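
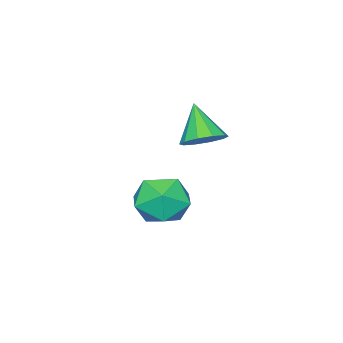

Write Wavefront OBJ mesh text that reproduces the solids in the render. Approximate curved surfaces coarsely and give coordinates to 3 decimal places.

v -2.909 1.877 -0.973
v -1.916 1.504 -1.554
v -3.404 0.016 -0.626
v -2.411 -0.357 -1.207
v -2.313 0.209 -0.142
v -2.007 1.359 -0.357
v -3.313 0.161 -1.823
v -3.007 1.311 -2.038
v -2.166 0.444 -2.079
v -1.547 0.473 -1.041
v -3.773 1.047 -1.139
v -3.154 1.076 -0.101
v -2.903 2.473 2.406
v -2.082 2.308 2.601
v -3.397 1.587 3.734
v -2.223 2.757 2.849
v -2.624 3.097 2.927
v -3.131 3.199 2.806
v -3.552 3.023 2.533
v -3.725 2.637 2.211
v -3.584 2.188 1.964
v -3.183 1.848 1.886
v -2.676 1.746 2.006
v -2.255 1.922 2.28
f 1 12 6
f 1 6 2
f 1 2 8
f 1 8 11
f 1 11 12
f 2 6 10
f 6 12 5
f 12 11 3
f 11 8 7
f 8 2 9
f 4 10 5
f 4 5 3
f 4 3 7
f 4 7 9
f 4 9 10
f 5 10 6
f 3 5 12
f 7 3 11
f 9 7 8
f 10 9 2
f 14 13 16
f 14 16 15
f 16 13 17
f 16 17 15
f 17 13 18
f 17 18 15
f 18 13 19
f 18 19 15
f 19 13 20
f 19 20 15
f 20 13 21
f 20 21 15
f 21 13 22
f 21 22 15
f 22 13 23
f 22 23 15
f 23 13 24
f 23 24 15
f 24 13 14
f 24 14 15



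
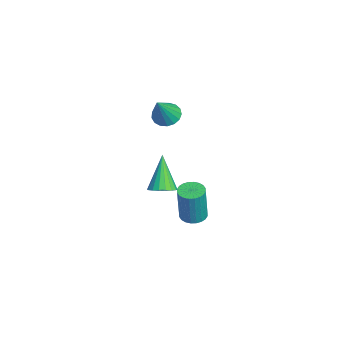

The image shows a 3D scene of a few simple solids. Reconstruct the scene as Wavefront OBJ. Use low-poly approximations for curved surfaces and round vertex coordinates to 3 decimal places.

v 3.314 -0.436 -0.771
v 3.825 -0.056 -0.48
v 2.266 -0.304 0.891
v 3.644 0.16 -0.611
v 3.397 0.259 -0.774
v 3.134 0.22 -0.937
v 2.907 0.051 -1.066
v 2.76 -0.214 -1.138
v 2.723 -0.523 -1.137
v 2.803 -0.815 -1.063
v 2.984 -1.032 -0.932
v 3.231 -1.131 -0.769
v 3.494 -1.092 -0.606
v 3.721 -0.923 -0.476
v 3.868 -0.658 -0.405
v 3.905 -0.348 -0.406
v -0.444 0.208 1.8
v 0.03 0.77 1.721
v 0.464 -0.348 3.3
v -0.226 0.904 1.925
v -0.533 0.878 2.101
v -0.819 0.698 2.208
v -1.019 0.407 2.221
v -1.088 0.069 2.138
v -1.009 -0.236 1.977
v -0.801 -0.44 1.776
v -0.511 -0.496 1.58
v -0.206 -0.39 1.434
v 0.045 -0.147 1.372
v 0.183 0.177 1.408
v 0.178 0.508 1.534
v 1.06 1.323 -4.498
v 1.742 1.376 -4.588
v 2.022 1.231 -2.552
v 1.34 1.177 -2.462
v 1.672 1.634 -4.56
v 1.953 1.489 -2.524
v 1.509 1.846 -4.522
v 1.79 1.7 -2.487
v 1.278 1.977 -4.481
v 1.558 1.832 -2.446
v 1.013 2.009 -4.442
v 1.294 1.864 -2.407
v 0.756 1.936 -4.412
v 1.036 1.791 -2.377
v 0.545 1.77 -4.395
v 0.825 1.625 -2.359
v 0.412 1.536 -4.393
v 0.692 1.391 -2.358
v 0.378 1.269 -4.408
v 0.658 1.124 -2.372
v 0.447 1.011 -4.436
v 0.728 0.866 -2.4
v 0.61 0.8 -4.473
v 0.891 0.654 -2.438
v 0.842 0.668 -4.514
v 1.122 0.523 -2.479
v 1.106 0.636 -4.553
v 1.387 0.491 -2.518
v 1.364 0.709 -4.583
v 1.644 0.564 -2.548
v 1.575 0.875 -4.601
v 1.855 0.73 -2.565
v 1.708 1.109 -4.602
v 1.988 0.964 -2.567
f 2 1 4
f 2 4 3
f 4 1 5
f 4 5 3
f 5 1 6
f 5 6 3
f 6 1 7
f 6 7 3
f 7 1 8
f 7 8 3
f 8 1 9
f 8 9 3
f 9 1 10
f 9 10 3
f 10 1 11
f 10 11 3
f 11 1 12
f 11 12 3
f 12 1 13
f 12 13 3
f 13 1 14
f 13 14 3
f 14 1 15
f 14 15 3
f 15 1 16
f 15 16 3
f 16 1 2
f 16 2 3
f 18 17 20
f 18 20 19
f 20 17 21
f 20 21 19
f 21 17 22
f 21 22 19
f 22 17 23
f 22 23 19
f 23 17 24
f 23 24 19
f 24 17 25
f 24 25 19
f 25 17 26
f 25 26 19
f 26 17 27
f 26 27 19
f 27 17 28
f 27 28 19
f 28 17 29
f 28 29 19
f 29 17 30
f 29 30 19
f 30 17 31
f 30 31 19
f 31 17 18
f 31 18 19
f 33 32 36
f 33 36 34
f 34 36 37
f 34 37 35
f 36 32 38
f 36 38 37
f 37 38 39
f 37 39 35
f 38 32 40
f 38 40 39
f 39 40 41
f 39 41 35
f 40 32 42
f 40 42 41
f 41 42 43
f 41 43 35
f 42 32 44
f 42 44 43
f 43 44 45
f 43 45 35
f 44 32 46
f 44 46 45
f 45 46 47
f 45 47 35
f 46 32 48
f 46 48 47
f 47 48 49
f 47 49 35
f 48 32 50
f 48 50 49
f 49 50 51
f 49 51 35
f 50 32 52
f 50 52 51
f 51 52 53
f 51 53 35
f 52 32 54
f 52 54 53
f 53 54 55
f 53 55 35
f 54 32 56
f 54 56 55
f 55 56 57
f 55 57 35
f 56 32 58
f 56 58 57
f 57 58 59
f 57 59 35
f 58 32 60
f 58 60 59
f 59 60 61
f 59 61 35
f 60 32 62
f 60 62 61
f 61 62 63
f 61 63 35
f 62 32 64
f 62 64 63
f 63 64 65
f 63 65 35
f 64 32 33
f 64 33 65
f 65 33 34
f 65 34 35



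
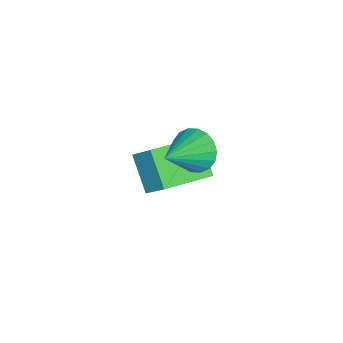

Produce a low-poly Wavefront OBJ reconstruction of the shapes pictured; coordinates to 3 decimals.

v 0.447 1.268 2.185
v 0.923 1.412 1.399
v 2.113 1.052 3.155
v 0.882 1.794 1.554
v 0.756 2.072 1.833
v 0.568 2.19 2.183
v 0.357 2.127 2.532
v 0.163 1.893 2.813
v 0.025 1.535 2.97
v -0.029 1.125 2.971
v 0.011 0.743 2.817
v 0.137 0.465 2.538
v 0.325 0.346 2.188
v 0.537 0.41 1.838
v 0.731 0.644 1.557
v 0.868 1.002 1.401
v -1.832 -0.886 -2.916
v -1.341 -0.551 -2.649
v -1.779 -1.589 -2.131
v -1.288 -1.254 -1.864
v -1.889 -1.003 -1.869
v -1.922 -0.568 -2.354
v -1.198 -1.572 -2.426
v -1.231 -1.137 -2.911
v -0.949 -0.975 -2.346
v -1.376 -0.623 -2.002
v -1.744 -1.517 -2.778
v -2.171 -1.165 -2.434
v -1.965 -0.724 -0.67
v -1.603 0.279 0.537
v -1.192 0.327 -1.775
v -0.83 1.33 -0.569
v -0.17 -1.73 -0.371
v 0.192 -0.727 0.835
v 0.603 -0.679 -1.477
v 0.965 0.324 -0.27
f 2 1 4
f 2 4 3
f 4 1 5
f 4 5 3
f 5 1 6
f 5 6 3
f 6 1 7
f 6 7 3
f 7 1 8
f 7 8 3
f 8 1 9
f 8 9 3
f 9 1 10
f 9 10 3
f 10 1 11
f 10 11 3
f 11 1 12
f 11 12 3
f 12 1 13
f 12 13 3
f 13 1 14
f 13 14 3
f 14 1 15
f 14 15 3
f 15 1 16
f 15 16 3
f 16 1 2
f 16 2 3
f 17 28 22
f 17 22 18
f 17 18 24
f 17 24 27
f 17 27 28
f 18 22 26
f 22 28 21
f 28 27 19
f 27 24 23
f 24 18 25
f 20 26 21
f 20 21 19
f 20 19 23
f 20 23 25
f 20 25 26
f 21 26 22
f 19 21 28
f 23 19 27
f 25 23 24
f 26 25 18
f 30 32 29
f 33 30 29
f 29 32 31
f 31 33 29
f 30 36 32
f 34 30 33
f 34 36 30
f 32 36 31
f 35 33 31
f 31 36 35
f 35 34 33
f 36 34 35



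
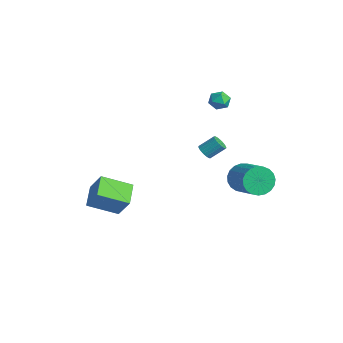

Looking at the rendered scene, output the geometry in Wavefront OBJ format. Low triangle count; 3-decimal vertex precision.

v -3.846 -5.354 -4.245
v -4.998 -4.553 -3.636
v -3.125 -3.698 -5.058
v -4.278 -2.897 -4.448
v -2.942 -5.083 -2.892
v -4.095 -4.282 -2.282
v -2.222 -3.427 -3.704
v -3.374 -2.626 -3.095
v 1.414 1.734 -1.05
v 1.769 2.267 -1.792
v 3.582 2.198 -0.972
v 3.226 1.666 -0.23
v 1.66 2.555 -1.525
v 3.472 2.486 -0.706
v 1.508 2.701 -1.177
v 3.32 2.633 -0.358
v 1.34 2.681 -0.806
v 3.152 2.612 0.013
v 1.184 2.496 -0.478
v 2.996 2.428 0.341
v 1.068 2.18 -0.248
v 2.881 2.112 0.571
v 1.012 1.787 -0.157
v 2.825 1.718 0.662
v 1.026 1.384 -0.22
v 2.838 1.316 0.599
v 1.106 1.043 -0.427
v 2.919 0.974 0.392
v 1.24 0.82 -0.741
v 3.052 0.752 0.078
v 1.404 0.756 -1.109
v 3.216 0.688 -0.29
v 1.569 0.861 -1.466
v 3.382 0.793 -0.647
v 1.708 1.117 -1.752
v 3.52 1.048 -0.932
v 1.796 1.479 -1.915
v 3.608 1.411 -1.096
v 1.817 1.886 -1.93
v 3.63 1.818 -1.11
v -1.759 2.443 3.36
v -1.208 2.374 3.776
v -1.872 1.326 3.324
v -1.321 1.257 3.74
v -1.911 1.524 3.988
v -1.842 2.214 4.01
v -1.238 1.486 3.09
v -1.169 2.176 3.112
v -0.886 1.782 3.609
v -1.302 1.806 4.164
v -1.778 1.894 2.936
v -2.194 1.918 3.491
v -0.955 0.608 0.021
v -0.537 0.727 -0.283
v -0.248 1.551 0.435
v -0.665 1.432 0.739
v -0.694 0.857 -0.368
v -0.405 1.68 0.35
v -0.897 0.943 -0.386
v -0.607 1.766 0.332
v -1.109 0.971 -0.333
v -0.819 1.795 0.385
v -1.294 0.937 -0.219
v -1.005 1.76 0.499
v -1.421 0.846 -0.064
v -1.132 1.669 0.654
v -1.467 0.714 0.107
v -1.178 1.537 0.825
v -1.424 0.563 0.262
v -1.135 1.386 0.98
v -1.301 0.421 0.376
v -1.012 1.244 1.094
v -1.117 0.31 0.428
v -0.828 1.134 1.146
v -0.906 0.252 0.41
v -0.616 1.075 1.128
v -0.702 0.255 0.325
v -0.413 1.078 1.043
v -0.543 0.319 0.187
v -0.254 1.142 0.905
v -0.454 0.433 0.02
v -0.165 1.256 0.738
v -0.452 0.578 -0.146
v -0.163 1.401 0.572
f 2 4 1
f 5 2 1
f 1 4 3
f 3 5 1
f 2 8 4
f 6 2 5
f 6 8 2
f 4 8 3
f 7 5 3
f 3 8 7
f 7 6 5
f 8 6 7
f 10 9 13
f 10 13 11
f 11 13 14
f 11 14 12
f 13 9 15
f 13 15 14
f 14 15 16
f 14 16 12
f 15 9 17
f 15 17 16
f 16 17 18
f 16 18 12
f 17 9 19
f 17 19 18
f 18 19 20
f 18 20 12
f 19 9 21
f 19 21 20
f 20 21 22
f 20 22 12
f 21 9 23
f 21 23 22
f 22 23 24
f 22 24 12
f 23 9 25
f 23 25 24
f 24 25 26
f 24 26 12
f 25 9 27
f 25 27 26
f 26 27 28
f 26 28 12
f 27 9 29
f 27 29 28
f 28 29 30
f 28 30 12
f 29 9 31
f 29 31 30
f 30 31 32
f 30 32 12
f 31 9 33
f 31 33 32
f 32 33 34
f 32 34 12
f 33 9 35
f 33 35 34
f 34 35 36
f 34 36 12
f 35 9 37
f 35 37 36
f 36 37 38
f 36 38 12
f 37 9 39
f 37 39 38
f 38 39 40
f 38 40 12
f 39 9 10
f 39 10 40
f 40 10 11
f 40 11 12
f 41 52 46
f 41 46 42
f 41 42 48
f 41 48 51
f 41 51 52
f 42 46 50
f 46 52 45
f 52 51 43
f 51 48 47
f 48 42 49
f 44 50 45
f 44 45 43
f 44 43 47
f 44 47 49
f 44 49 50
f 45 50 46
f 43 45 52
f 47 43 51
f 49 47 48
f 50 49 42
f 54 53 57
f 54 57 55
f 55 57 58
f 55 58 56
f 57 53 59
f 57 59 58
f 58 59 60
f 58 60 56
f 59 53 61
f 59 61 60
f 60 61 62
f 60 62 56
f 61 53 63
f 61 63 62
f 62 63 64
f 62 64 56
f 63 53 65
f 63 65 64
f 64 65 66
f 64 66 56
f 65 53 67
f 65 67 66
f 66 67 68
f 66 68 56
f 67 53 69
f 67 69 68
f 68 69 70
f 68 70 56
f 69 53 71
f 69 71 70
f 70 71 72
f 70 72 56
f 71 53 73
f 71 73 72
f 72 73 74
f 72 74 56
f 73 53 75
f 73 75 74
f 74 75 76
f 74 76 56
f 75 53 77
f 75 77 76
f 76 77 78
f 76 78 56
f 77 53 79
f 77 79 78
f 78 79 80
f 78 80 56
f 79 53 81
f 79 81 80
f 80 81 82
f 80 82 56
f 81 53 83
f 81 83 82
f 82 83 84
f 82 84 56
f 83 53 54
f 83 54 84
f 84 54 55
f 84 55 56



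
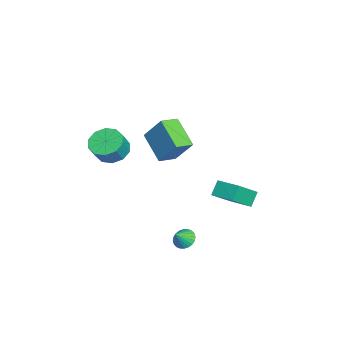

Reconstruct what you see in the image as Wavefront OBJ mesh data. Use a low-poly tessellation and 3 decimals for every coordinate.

v 1.507 3.057 -0.25
v 2.53 2.083 0.85
v 2.408 4.238 -0.042
v 3.431 3.265 1.058
v 2.089 2.755 -1.058
v 3.112 1.782 0.042
v 2.99 3.937 -0.85
v 4.013 2.963 0.25
v 0.832 -3.831 1.949
v 1.519 -4.341 1.359
v 2.176 -4.639 2.38
v 1.488 -4.129 2.971
v 1.715 -3.731 1.41
v 2.372 -4.029 2.432
v 1.574 -3.159 1.668
v 2.231 -3.457 2.689
v 1.149 -2.844 2.033
v 1.806 -3.142 3.054
v 0.603 -2.906 2.366
v 1.259 -3.204 3.387
v 0.144 -3.321 2.54
v 0.801 -3.619 3.561
v -0.052 -3.931 2.488
v 0.605 -4.229 3.51
v 0.089 -4.503 2.231
v 0.746 -4.801 3.252
v 0.514 -4.818 1.866
v 1.171 -5.116 2.887
v 1.061 -4.756 1.533
v 1.717 -5.054 2.554
v -2.868 -1.638 -1.132
v -4.34 -2.65 0.116
v -3.687 -0.756 -1.384
v -5.16 -1.768 -0.135
v -2.22 -0.572 0.495
v -3.693 -1.584 1.744
v -3.04 0.31 0.244
v -4.512 -0.702 1.492
v 3.625 0.36 -3.235
v 4.184 0.433 -3.632
v 4.215 -0.08 -2.485
v 4.185 0.666 -3.496
v 4.101 0.852 -3.321
v 3.944 0.963 -3.132
v 3.739 0.982 -2.959
v 3.516 0.906 -2.828
v 3.31 0.748 -2.759
v 3.152 0.53 -2.762
v 3.066 0.286 -2.837
v 3.065 0.053 -2.973
v 3.149 -0.133 -3.148
v 3.306 -0.244 -3.337
v 3.511 -0.263 -3.51
v 3.734 -0.187 -3.641
v 3.94 -0.028 -3.71
v 4.098 0.189 -3.707
f 2 4 1
f 5 2 1
f 1 4 3
f 3 5 1
f 2 8 4
f 6 2 5
f 6 8 2
f 4 8 3
f 7 5 3
f 3 8 7
f 7 6 5
f 8 6 7
f 10 9 13
f 10 13 11
f 11 13 14
f 11 14 12
f 13 9 15
f 13 15 14
f 14 15 16
f 14 16 12
f 15 9 17
f 15 17 16
f 16 17 18
f 16 18 12
f 17 9 19
f 17 19 18
f 18 19 20
f 18 20 12
f 19 9 21
f 19 21 20
f 20 21 22
f 20 22 12
f 21 9 23
f 21 23 22
f 22 23 24
f 22 24 12
f 23 9 25
f 23 25 24
f 24 25 26
f 24 26 12
f 25 9 27
f 25 27 26
f 26 27 28
f 26 28 12
f 27 9 29
f 27 29 28
f 28 29 30
f 28 30 12
f 29 9 10
f 29 10 30
f 30 10 11
f 30 11 12
f 32 34 31
f 35 32 31
f 31 34 33
f 33 35 31
f 32 38 34
f 36 32 35
f 36 38 32
f 34 38 33
f 37 35 33
f 33 38 37
f 37 36 35
f 38 36 37
f 40 39 42
f 40 42 41
f 42 39 43
f 42 43 41
f 43 39 44
f 43 44 41
f 44 39 45
f 44 45 41
f 45 39 46
f 45 46 41
f 46 39 47
f 46 47 41
f 47 39 48
f 47 48 41
f 48 39 49
f 48 49 41
f 49 39 50
f 49 50 41
f 50 39 51
f 50 51 41
f 51 39 52
f 51 52 41
f 52 39 53
f 52 53 41
f 53 39 54
f 53 54 41
f 54 39 55
f 54 55 41
f 55 39 56
f 55 56 41
f 56 39 40
f 56 40 41



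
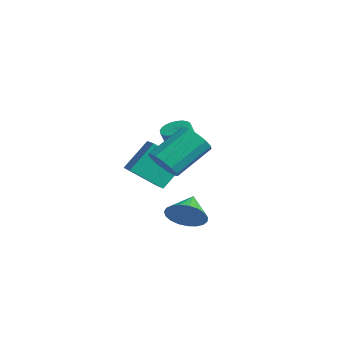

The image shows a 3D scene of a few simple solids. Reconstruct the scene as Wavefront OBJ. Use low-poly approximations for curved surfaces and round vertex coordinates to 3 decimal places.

v -1.839 2.855 1.42
v -1.434 2.268 1.187
v -1.396 1.778 2.487
v -1.801 2.365 2.72
v -1.223 2.46 1.253
v -1.186 1.97 2.553
v -1.106 2.712 1.345
v -1.069 2.222 2.645
v -1.101 2.986 1.448
v -1.063 2.496 2.748
v -1.208 3.24 1.547
v -1.17 2.75 2.847
v -1.411 3.435 1.626
v -1.373 2.945 2.926
v -1.679 3.542 1.675
v -1.641 3.052 2.975
v -1.971 3.545 1.684
v -1.934 3.054 2.984
v -2.244 3.442 1.653
v -2.206 2.952 2.953
v -2.454 3.25 1.587
v -2.417 2.76 2.887
v -2.571 2.998 1.495
v -2.534 2.508 2.795
v -2.577 2.724 1.392
v -2.539 2.234 2.692
v -2.47 2.47 1.293
v -2.432 1.98 2.593
v -2.267 2.275 1.214
v -2.229 1.785 2.514
v -1.999 2.168 1.165
v -1.961 1.678 2.465
v -1.706 2.166 1.156
v -1.669 1.675 2.456
v 2.04 0.94 -1.013
v 2.806 1.449 -0.622
v 1.14 1.78 -0.347
v 2.737 1.656 -0.976
v 2.547 1.739 -1.337
v 2.269 1.683 -1.641
v 1.952 1.499 -1.837
v 1.65 1.219 -1.891
v 1.415 0.89 -1.793
v 1.289 0.569 -1.56
v 1.292 0.313 -1.232
v 1.424 0.165 -0.867
v 1.663 0.151 -0.527
v 1.967 0.274 -0.271
v 2.284 0.511 -0.143
v 2.558 0.823 -0.166
v 2.743 1.155 -0.336
v 3.969 -1.164 3.279
v 4.624 -1.458 3.771
v 4.466 0.23 4.992
v 3.811 0.524 4.501
v 4.827 -1.185 3.418
v 4.67 0.504 4.64
v 4.758 -0.904 3.022
v 4.601 0.784 4.244
v 4.439 -0.707 2.708
v 4.281 0.982 3.929
v 3.97 -0.654 2.574
v 3.812 1.034 3.796
v 3.501 -0.764 2.665
v 3.343 0.925 3.887
v 3.18 -1 2.951
v 3.022 0.688 4.172
v 3.11 -1.289 3.341
v 2.952 0.4 4.562
v 3.313 -1.538 3.711
v 3.155 0.15 4.933
v 3.724 -1.668 3.945
v 3.566 0.02 5.166
v 4.212 -1.639 3.967
v 4.055 0.05 5.188
v 0.951 -1.553 2.019
v 0.816 -0.34 3.355
v 1.479 -0.214 0.857
v 1.344 0.999 2.193
v 1.916 -1.719 2.267
v 1.781 -0.506 3.603
v 2.444 -0.38 1.105
v 2.309 0.833 2.441
f 2 1 5
f 2 5 3
f 3 5 6
f 3 6 4
f 5 1 7
f 5 7 6
f 6 7 8
f 6 8 4
f 7 1 9
f 7 9 8
f 8 9 10
f 8 10 4
f 9 1 11
f 9 11 10
f 10 11 12
f 10 12 4
f 11 1 13
f 11 13 12
f 12 13 14
f 12 14 4
f 13 1 15
f 13 15 14
f 14 15 16
f 14 16 4
f 15 1 17
f 15 17 16
f 16 17 18
f 16 18 4
f 17 1 19
f 17 19 18
f 18 19 20
f 18 20 4
f 19 1 21
f 19 21 20
f 20 21 22
f 20 22 4
f 21 1 23
f 21 23 22
f 22 23 24
f 22 24 4
f 23 1 25
f 23 25 24
f 24 25 26
f 24 26 4
f 25 1 27
f 25 27 26
f 26 27 28
f 26 28 4
f 27 1 29
f 27 29 28
f 28 29 30
f 28 30 4
f 29 1 31
f 29 31 30
f 30 31 32
f 30 32 4
f 31 1 33
f 31 33 32
f 32 33 34
f 32 34 4
f 33 1 2
f 33 2 34
f 34 2 3
f 34 3 4
f 36 35 38
f 36 38 37
f 38 35 39
f 38 39 37
f 39 35 40
f 39 40 37
f 40 35 41
f 40 41 37
f 41 35 42
f 41 42 37
f 42 35 43
f 42 43 37
f 43 35 44
f 43 44 37
f 44 35 45
f 44 45 37
f 45 35 46
f 45 46 37
f 46 35 47
f 46 47 37
f 47 35 48
f 47 48 37
f 48 35 49
f 48 49 37
f 49 35 50
f 49 50 37
f 50 35 51
f 50 51 37
f 51 35 36
f 51 36 37
f 53 52 56
f 53 56 54
f 54 56 57
f 54 57 55
f 56 52 58
f 56 58 57
f 57 58 59
f 57 59 55
f 58 52 60
f 58 60 59
f 59 60 61
f 59 61 55
f 60 52 62
f 60 62 61
f 61 62 63
f 61 63 55
f 62 52 64
f 62 64 63
f 63 64 65
f 63 65 55
f 64 52 66
f 64 66 65
f 65 66 67
f 65 67 55
f 66 52 68
f 66 68 67
f 67 68 69
f 67 69 55
f 68 52 70
f 68 70 69
f 69 70 71
f 69 71 55
f 70 52 72
f 70 72 71
f 71 72 73
f 71 73 55
f 72 52 74
f 72 74 73
f 73 74 75
f 73 75 55
f 74 52 53
f 74 53 75
f 75 53 54
f 75 54 55
f 77 79 76
f 80 77 76
f 76 79 78
f 78 80 76
f 77 83 79
f 81 77 80
f 81 83 77
f 79 83 78
f 82 80 78
f 78 83 82
f 82 81 80
f 83 81 82



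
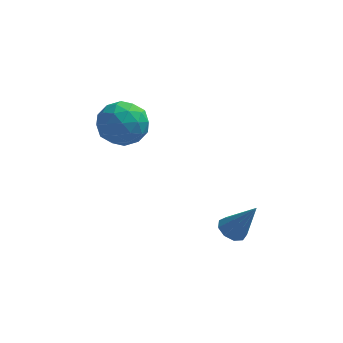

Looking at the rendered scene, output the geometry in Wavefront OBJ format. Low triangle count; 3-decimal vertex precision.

v 2.281 -1.417 -2.446
v 2.71 -1.783 -2.75
v 3.179 -1.623 -0.934
v 2.833 -1.363 -2.766
v 2.698 -0.968 -2.632
v 2.369 -0.784 -2.411
v 1.998 -0.895 -2.207
v 1.76 -1.251 -2.114
v 1.766 -1.684 -2.177
v 2.013 -1.992 -2.365
v 2.386 -2.031 -2.592
v -3.189 1.423 1.603
v -2.624 2.222 1.09
v -1.776 0.338 1.47
v -1.211 1.137 0.957
v -1.463 1.239 2.027
v -2.337 1.909 2.109
v -2.063 0.651 0.451
v -2.937 1.321 0.533
v -1.928 1.744 0.378
v -1.558 2.108 1.352
v -2.842 0.452 1.208
v -2.472 0.816 2.182
v -3.03 1.918 1.358
v -1.37 0.642 1.202
v -1.518 0.702 1.831
v -1.186 1.172 1.529
v -2.862 1.734 1.957
v -2.53 2.203 1.656
v -1.847 1.626 2.207
v -1.87 0.357 0.904
v -1.538 0.826 0.603
v -3.214 1.388 1.031
v -2.882 1.858 0.729
v -2.553 0.934 0.353
v -2.29 2.106 0.638
v -1.459 1.468 0.56
v -1.96 1.183 0.262
v -2.473 1.577 0.311
v -2.072 2.32 1.211
v -1.241 1.682 1.133
v -1.39 1.742 1.762
v -1.903 2.136 1.81
v -1.663 2.039 0.792
v -3.159 0.878 1.427
v -2.328 0.24 1.349
v -2.497 0.424 0.75
v -3.01 0.818 0.798
v -2.941 1.092 2
v -2.11 0.454 1.922
v -1.927 0.983 2.249
v -2.44 1.377 2.298
v -2.737 0.521 1.768
f 2 1 4
f 2 4 3
f 4 1 5
f 4 5 3
f 5 1 6
f 5 6 3
f 6 1 7
f 6 7 3
f 7 1 8
f 7 8 3
f 8 1 9
f 8 9 3
f 9 1 10
f 9 10 3
f 10 1 11
f 10 11 3
f 11 1 2
f 11 2 3
f 12 49 28
f 49 23 52
f 28 52 17
f 49 52 28
f 12 28 24
f 28 17 29
f 24 29 13
f 28 29 24
f 12 24 33
f 24 13 34
f 33 34 19
f 24 34 33
f 12 33 45
f 33 19 48
f 45 48 22
f 33 48 45
f 12 45 49
f 45 22 53
f 49 53 23
f 45 53 49
f 13 29 40
f 29 17 43
f 40 43 21
f 29 43 40
f 17 52 30
f 52 23 51
f 30 51 16
f 52 51 30
f 23 53 50
f 53 22 46
f 50 46 14
f 53 46 50
f 22 48 47
f 48 19 35
f 47 35 18
f 48 35 47
f 19 34 39
f 34 13 36
f 39 36 20
f 34 36 39
f 15 41 27
f 41 21 42
f 27 42 16
f 41 42 27
f 15 27 25
f 27 16 26
f 25 26 14
f 27 26 25
f 15 25 32
f 25 14 31
f 32 31 18
f 25 31 32
f 15 32 37
f 32 18 38
f 37 38 20
f 32 38 37
f 15 37 41
f 37 20 44
f 41 44 21
f 37 44 41
f 16 42 30
f 42 21 43
f 30 43 17
f 42 43 30
f 14 26 50
f 26 16 51
f 50 51 23
f 26 51 50
f 18 31 47
f 31 14 46
f 47 46 22
f 31 46 47
f 20 38 39
f 38 18 35
f 39 35 19
f 38 35 39
f 21 44 40
f 44 20 36
f 40 36 13
f 44 36 40



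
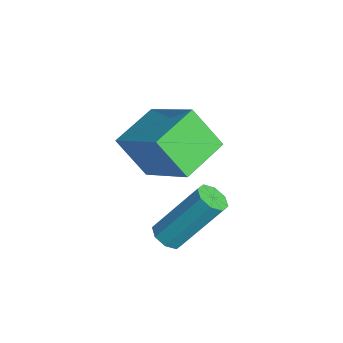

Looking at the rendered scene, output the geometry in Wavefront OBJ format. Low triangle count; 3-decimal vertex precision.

v 3.461 1.479 -4.016
v 3.923 1.617 -4.184
v 4.16 2.799 -2.551
v 3.699 2.661 -2.384
v 3.64 1.853 -4.313
v 3.878 3.035 -2.68
v 3.253 1.87 -4.269
v 3.49 3.052 -2.636
v 2.987 1.657 -4.077
v 3.225 2.84 -2.444
v 3 1.341 -3.849
v 3.237 2.523 -2.216
v 3.282 1.105 -3.72
v 3.52 2.287 -2.087
v 3.67 1.088 -3.764
v 3.907 2.27 -2.131
v 3.935 1.3 -3.956
v 4.173 2.483 -2.323
v 0.505 0.734 -2.35
v 2.064 1.517 -1.217
v -0.381 1.963 -1.98
v 1.178 2.746 -0.847
v 1.022 1.474 -3.573
v 2.581 2.257 -2.44
v 0.136 2.703 -3.203
v 1.695 3.486 -2.07
f 2 1 5
f 2 5 3
f 3 5 6
f 3 6 4
f 5 1 7
f 5 7 6
f 6 7 8
f 6 8 4
f 7 1 9
f 7 9 8
f 8 9 10
f 8 10 4
f 9 1 11
f 9 11 10
f 10 11 12
f 10 12 4
f 11 1 13
f 11 13 12
f 12 13 14
f 12 14 4
f 13 1 15
f 13 15 14
f 14 15 16
f 14 16 4
f 15 1 17
f 15 17 16
f 16 17 18
f 16 18 4
f 17 1 2
f 17 2 18
f 18 2 3
f 18 3 4
f 20 22 19
f 23 20 19
f 19 22 21
f 21 23 19
f 20 26 22
f 24 20 23
f 24 26 20
f 22 26 21
f 25 23 21
f 21 26 25
f 25 24 23
f 26 24 25



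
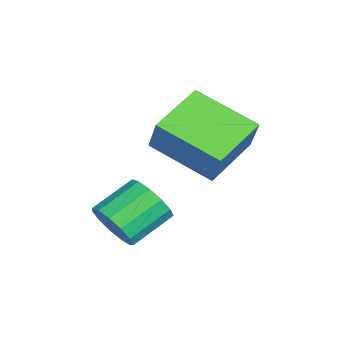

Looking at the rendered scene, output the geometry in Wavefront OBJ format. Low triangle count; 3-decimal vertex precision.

v -1.028 1.506 -1.115
v -0.648 1.444 -0.591
v -1.212 2.292 -0.081
v -1.592 2.354 -0.605
v -0.482 1.686 -0.811
v -1.047 2.534 -0.301
v -0.49 1.871 -1.127
v -1.055 2.719 -0.617
v -0.668 1.94 -1.439
v -1.233 2.788 -0.929
v -0.961 1.871 -1.649
v -1.525 2.72 -1.138
v -1.274 1.686 -1.689
v -1.839 2.535 -1.178
v -1.51 1.444 -1.547
v -2.075 2.293 -1.036
v -1.592 1.222 -1.268
v -2.157 2.07 -0.757
v -1.495 1.089 -0.94
v -2.06 1.938 -0.43
v -1.25 1.089 -0.668
v -1.815 1.938 -0.158
v -0.934 1.221 -0.538
v -1.499 2.07 -0.028
v -2.616 2.302 0.404
v -2.133 2.447 1.313
v -3.716 3.187 0.847
v -3.233 3.332 1.757
v -1.807 3.628 -0.237
v -1.324 3.773 0.673
v -2.907 4.513 0.207
v -2.424 4.658 1.116
f 2 1 5
f 2 5 3
f 3 5 6
f 3 6 4
f 5 1 7
f 5 7 6
f 6 7 8
f 6 8 4
f 7 1 9
f 7 9 8
f 8 9 10
f 8 10 4
f 9 1 11
f 9 11 10
f 10 11 12
f 10 12 4
f 11 1 13
f 11 13 12
f 12 13 14
f 12 14 4
f 13 1 15
f 13 15 14
f 14 15 16
f 14 16 4
f 15 1 17
f 15 17 16
f 16 17 18
f 16 18 4
f 17 1 19
f 17 19 18
f 18 19 20
f 18 20 4
f 19 1 21
f 19 21 20
f 20 21 22
f 20 22 4
f 21 1 23
f 21 23 22
f 22 23 24
f 22 24 4
f 23 1 2
f 23 2 24
f 24 2 3
f 24 3 4
f 26 28 25
f 29 26 25
f 25 28 27
f 27 29 25
f 26 32 28
f 30 26 29
f 30 32 26
f 28 32 27
f 31 29 27
f 27 32 31
f 31 30 29
f 32 30 31



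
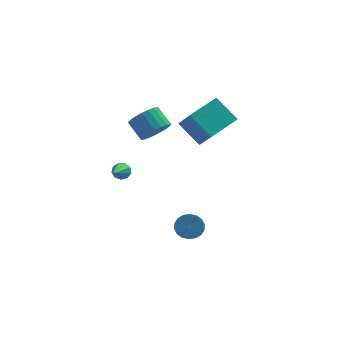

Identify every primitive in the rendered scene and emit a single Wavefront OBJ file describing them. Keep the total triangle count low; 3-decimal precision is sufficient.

v -0.803 3.215 -1.424
v -0.324 3.013 -1.452
v -1.357 1.745 -0.336
v -0.348 3.23 -1.171
v -0.585 3.44 -1.009
v -0.924 3.544 -1.04
v -1.206 3.494 -1.251
v -1.299 3.314 -1.543
v -1.161 3.087 -1.779
v -0.854 2.919 -1.849
v -0.524 2.89 -1.72
v 0.759 1.205 3.1
v 1.45 1.22 3.628
v 0.913 2.051 4.308
v 0.221 2.035 3.78
v 1.535 1.474 3.385
v 0.998 2.305 4.065
v 1.486 1.681 3.093
v 0.949 2.512 3.772
v 1.312 1.806 2.802
v 0.774 2.637 3.481
v 1.041 1.827 2.562
v 0.504 2.658 3.242
v 0.722 1.741 2.416
v 0.185 2.571 3.095
v 0.409 1.561 2.388
v -0.128 2.392 3.067
v 0.156 1.32 2.483
v -0.381 2.151 3.162
v 0.008 1.059 2.685
v -0.529 1.89 3.364
v -0.011 0.823 2.958
v -0.548 1.654 3.638
v 0.104 0.653 3.257
v -0.433 1.484 3.936
v 0.331 0.579 3.528
v -0.206 1.409 4.207
v 0.633 0.612 3.725
v 0.096 1.443 4.404
v 0.956 0.748 3.814
v 0.419 1.579 4.494
v 1.245 0.963 3.78
v 0.708 1.794 4.459
v 1.976 2.167 2.863
v 2.391 1.049 4.316
v 3.422 3.203 3.246
v 3.838 2.084 4.699
v 2.902 1.236 1.881
v 3.318 0.117 3.334
v 4.349 2.271 2.264
v 4.764 1.153 3.717
v 2.246 -0.427 -3.032
v 2.858 -0.235 -2.684
v 2.686 -1.041 -1.939
v 2.074 -1.233 -2.288
v 2.632 -0.053 -2.538
v 2.46 -0.858 -1.794
v 2.329 0.055 -2.491
v 2.157 -0.75 -1.747
v 2.01 0.068 -2.551
v 1.838 -0.737 -1.806
v 1.738 -0.017 -2.706
v 1.566 -0.822 -1.962
v 1.566 -0.184 -2.926
v 1.394 -0.989 -2.181
v 1.529 -0.399 -3.167
v 1.357 -1.204 -2.422
v 1.634 -0.619 -3.381
v 1.462 -1.425 -2.636
v 1.86 -0.802 -3.526
v 1.688 -1.607 -2.782
v 2.163 -0.91 -3.573
v 1.991 -1.715 -2.829
v 2.482 -0.923 -3.514
v 2.31 -1.728 -2.769
v 2.754 -0.838 -3.358
v 2.582 -1.643 -2.614
v 2.926 -0.671 -3.139
v 2.754 -1.476 -2.394
v 2.963 -0.456 -2.898
v 2.791 -1.261 -2.153
f 2 1 4
f 2 4 3
f 4 1 5
f 4 5 3
f 5 1 6
f 5 6 3
f 6 1 7
f 6 7 3
f 7 1 8
f 7 8 3
f 8 1 9
f 8 9 3
f 9 1 10
f 9 10 3
f 10 1 11
f 10 11 3
f 11 1 2
f 11 2 3
f 13 12 16
f 13 16 14
f 14 16 17
f 14 17 15
f 16 12 18
f 16 18 17
f 17 18 19
f 17 19 15
f 18 12 20
f 18 20 19
f 19 20 21
f 19 21 15
f 20 12 22
f 20 22 21
f 21 22 23
f 21 23 15
f 22 12 24
f 22 24 23
f 23 24 25
f 23 25 15
f 24 12 26
f 24 26 25
f 25 26 27
f 25 27 15
f 26 12 28
f 26 28 27
f 27 28 29
f 27 29 15
f 28 12 30
f 28 30 29
f 29 30 31
f 29 31 15
f 30 12 32
f 30 32 31
f 31 32 33
f 31 33 15
f 32 12 34
f 32 34 33
f 33 34 35
f 33 35 15
f 34 12 36
f 34 36 35
f 35 36 37
f 35 37 15
f 36 12 38
f 36 38 37
f 37 38 39
f 37 39 15
f 38 12 40
f 38 40 39
f 39 40 41
f 39 41 15
f 40 12 42
f 40 42 41
f 41 42 43
f 41 43 15
f 42 12 13
f 42 13 43
f 43 13 14
f 43 14 15
f 45 47 44
f 48 45 44
f 44 47 46
f 46 48 44
f 45 51 47
f 49 45 48
f 49 51 45
f 47 51 46
f 50 48 46
f 46 51 50
f 50 49 48
f 51 49 50
f 53 52 56
f 53 56 54
f 54 56 57
f 54 57 55
f 56 52 58
f 56 58 57
f 57 58 59
f 57 59 55
f 58 52 60
f 58 60 59
f 59 60 61
f 59 61 55
f 60 52 62
f 60 62 61
f 61 62 63
f 61 63 55
f 62 52 64
f 62 64 63
f 63 64 65
f 63 65 55
f 64 52 66
f 64 66 65
f 65 66 67
f 65 67 55
f 66 52 68
f 66 68 67
f 67 68 69
f 67 69 55
f 68 52 70
f 68 70 69
f 69 70 71
f 69 71 55
f 70 52 72
f 70 72 71
f 71 72 73
f 71 73 55
f 72 52 74
f 72 74 73
f 73 74 75
f 73 75 55
f 74 52 76
f 74 76 75
f 75 76 77
f 75 77 55
f 76 52 78
f 76 78 77
f 77 78 79
f 77 79 55
f 78 52 80
f 78 80 79
f 79 80 81
f 79 81 55
f 80 52 53
f 80 53 81
f 81 53 54
f 81 54 55



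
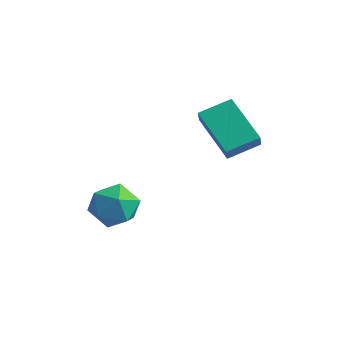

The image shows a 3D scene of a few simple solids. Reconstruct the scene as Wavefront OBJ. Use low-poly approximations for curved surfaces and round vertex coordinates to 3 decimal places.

v -0.965 -2.495 -4.658
v 0.142 -2.375 -4.618
v -0.922 -3.405 -3.102
v 0.185 -3.285 -3.062
v -0.477 -2.399 -2.925
v -0.503 -1.836 -3.886
v -0.277 -3.944 -3.834
v -0.303 -3.381 -4.795
v 0.568 -3.27 -4.109
v 0.444 -2.316 -3.547
v -1.224 -3.464 -4.173
v -1.348 -2.51 -3.611
v 1.551 -0.148 0.302
v 2.248 1.01 0.769
v 3.338 -0.781 -0.795
v 4.035 0.378 -0.328
v 1.825 -0.598 1.008
v 2.522 0.561 1.475
v 3.612 -1.23 -0.089
v 4.309 -0.072 0.378
f 1 12 6
f 1 6 2
f 1 2 8
f 1 8 11
f 1 11 12
f 2 6 10
f 6 12 5
f 12 11 3
f 11 8 7
f 8 2 9
f 4 10 5
f 4 5 3
f 4 3 7
f 4 7 9
f 4 9 10
f 5 10 6
f 3 5 12
f 7 3 11
f 9 7 8
f 10 9 2
f 14 16 13
f 17 14 13
f 13 16 15
f 15 17 13
f 14 20 16
f 18 14 17
f 18 20 14
f 16 20 15
f 19 17 15
f 15 20 19
f 19 18 17
f 20 18 19



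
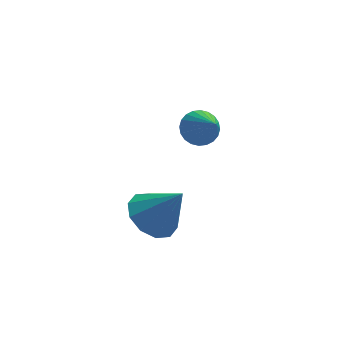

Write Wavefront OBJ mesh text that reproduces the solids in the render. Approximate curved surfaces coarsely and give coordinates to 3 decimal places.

v 0.006 4.676 0.398
v 0.619 5.131 0.636
v 0.454 3.264 1.942
v 0.387 5.247 0.809
v 0.097 5.276 0.92
v -0.208 5.213 0.951
v -0.479 5.069 0.898
v -0.677 4.865 0.769
v -0.771 4.632 0.583
v -0.747 4.406 0.37
v -0.608 4.221 0.16
v -0.375 4.105 -0.013
v -0.085 4.077 -0.124
v 0.219 4.139 -0.155
v 0.491 4.283 -0.102
v 0.689 4.487 0.027
v 0.783 4.72 0.213
v 0.758 4.946 0.426
v -2.124 0.199 -0.302
v -1.268 0.673 -0.78
v -1.076 -0.119 1.262
v -1.613 1.15 -0.452
v -2.154 1.262 -0.067
v -2.683 0.969 0.229
v -2.999 0.381 0.321
v -2.981 -0.276 0.176
v -2.636 -0.752 -0.152
v -2.095 -0.865 -0.538
v -1.565 -0.572 -0.833
v -1.249 0.016 -0.926
f 2 1 4
f 2 4 3
f 4 1 5
f 4 5 3
f 5 1 6
f 5 6 3
f 6 1 7
f 6 7 3
f 7 1 8
f 7 8 3
f 8 1 9
f 8 9 3
f 9 1 10
f 9 10 3
f 10 1 11
f 10 11 3
f 11 1 12
f 11 12 3
f 12 1 13
f 12 13 3
f 13 1 14
f 13 14 3
f 14 1 15
f 14 15 3
f 15 1 16
f 15 16 3
f 16 1 17
f 16 17 3
f 17 1 18
f 17 18 3
f 18 1 2
f 18 2 3
f 20 19 22
f 20 22 21
f 22 19 23
f 22 23 21
f 23 19 24
f 23 24 21
f 24 19 25
f 24 25 21
f 25 19 26
f 25 26 21
f 26 19 27
f 26 27 21
f 27 19 28
f 27 28 21
f 28 19 29
f 28 29 21
f 29 19 30
f 29 30 21
f 30 19 20
f 30 20 21



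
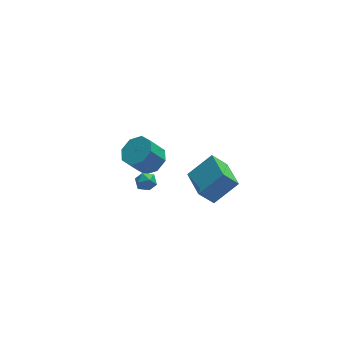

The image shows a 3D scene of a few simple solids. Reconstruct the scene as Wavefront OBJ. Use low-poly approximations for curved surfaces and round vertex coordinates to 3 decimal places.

v 0.084 -4.783 1.562
v -0.715 -4.753 2.51
v -0.085 -2.971 1.364
v -0.884 -2.942 2.311
v 1.404 -4.538 2.669
v 0.605 -4.509 3.616
v 1.235 -2.727 2.47
v 0.436 -2.697 3.418
v -2.409 0.571 -1.004
v -1.999 0.221 -1.372
v -2.961 -0.301 -0.788
v -2.551 -0.651 -1.156
v -2.347 -0.398 -0.591
v -2.006 0.142 -0.725
v -2.954 -0.222 -1.435
v -2.613 0.318 -1.569
v -2.337 -0.269 -1.638
v -1.961 -0.377 -1.117
v -2.999 0.297 -1.043
v -2.623 0.189 -0.522
v -1.62 3.009 -2.51
v -0.927 2.395 -2.107
v -1.746 2.258 -0.906
v -2.44 2.871 -1.31
v -0.8 3.138 -1.935
v -1.62 3.001 -0.735
v -1.154 3.805 -2.101
v -1.973 3.668 -0.9
v -1.781 4.006 -2.506
v -2.6 3.869 -1.306
v -2.314 3.622 -2.914
v -3.133 3.485 -1.713
v -2.44 2.879 -3.085
v -3.26 2.742 -1.885
v -2.087 2.212 -2.92
v -2.906 2.075 -1.719
v -1.46 2.011 -2.514
v -2.279 1.874 -1.314
f 2 4 1
f 5 2 1
f 1 4 3
f 3 5 1
f 2 8 4
f 6 2 5
f 6 8 2
f 4 8 3
f 7 5 3
f 3 8 7
f 7 6 5
f 8 6 7
f 9 20 14
f 9 14 10
f 9 10 16
f 9 16 19
f 9 19 20
f 10 14 18
f 14 20 13
f 20 19 11
f 19 16 15
f 16 10 17
f 12 18 13
f 12 13 11
f 12 11 15
f 12 15 17
f 12 17 18
f 13 18 14
f 11 13 20
f 15 11 19
f 17 15 16
f 18 17 10
f 22 21 25
f 22 25 23
f 23 25 26
f 23 26 24
f 25 21 27
f 25 27 26
f 26 27 28
f 26 28 24
f 27 21 29
f 27 29 28
f 28 29 30
f 28 30 24
f 29 21 31
f 29 31 30
f 30 31 32
f 30 32 24
f 31 21 33
f 31 33 32
f 32 33 34
f 32 34 24
f 33 21 35
f 33 35 34
f 34 35 36
f 34 36 24
f 35 21 37
f 35 37 36
f 36 37 38
f 36 38 24
f 37 21 22
f 37 22 38
f 38 22 23
f 38 23 24



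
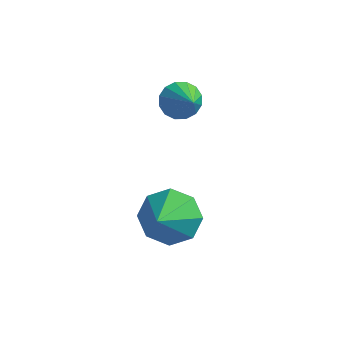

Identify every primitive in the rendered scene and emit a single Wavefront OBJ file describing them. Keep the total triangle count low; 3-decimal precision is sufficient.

v 3.576 1.158 -3.34
v 4.529 1.058 -3.859
v 3.944 -0.098 -2.42
v 4.579 1.559 -3.194
v 4.041 1.826 -2.615
v 3.23 1.701 -2.46
v 2.622 1.258 -2.821
v 2.573 0.757 -3.486
v 3.111 0.49 -4.065
v 3.921 0.615 -4.22
v 2.468 3.407 0.447
v 2.817 3.211 -0.188
v 3.372 2.793 1.133
v 2.973 3.552 -0.088
v 2.995 3.854 0.154
v 2.875 4.037 0.475
v 2.646 4.05 0.788
v 2.37 3.892 1.01
v 2.12 3.603 1.081
v 1.963 3.262 0.982
v 1.942 2.96 0.739
v 2.062 2.777 0.418
v 2.291 2.763 0.105
v 2.567 2.922 -0.117
f 2 1 4
f 2 4 3
f 4 1 5
f 4 5 3
f 5 1 6
f 5 6 3
f 6 1 7
f 6 7 3
f 7 1 8
f 7 8 3
f 8 1 9
f 8 9 3
f 9 1 10
f 9 10 3
f 10 1 2
f 10 2 3
f 12 11 14
f 12 14 13
f 14 11 15
f 14 15 13
f 15 11 16
f 15 16 13
f 16 11 17
f 16 17 13
f 17 11 18
f 17 18 13
f 18 11 19
f 18 19 13
f 19 11 20
f 19 20 13
f 20 11 21
f 20 21 13
f 21 11 22
f 21 22 13
f 22 11 23
f 22 23 13
f 23 11 24
f 23 24 13
f 24 11 12
f 24 12 13



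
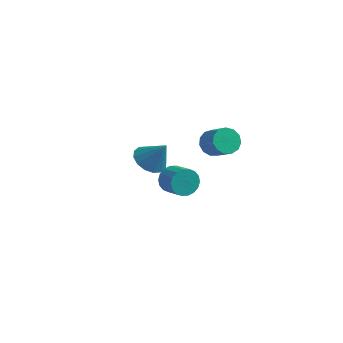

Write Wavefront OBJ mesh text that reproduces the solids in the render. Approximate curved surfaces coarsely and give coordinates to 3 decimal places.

v -0.943 3.129 -0.435
v -0.459 3.27 -0.935
v 0.408 2.813 -0.224
v -0.077 2.671 0.275
v -0.479 3.595 -0.701
v 0.388 3.138 0.009
v -0.646 3.771 -0.384
v 0.22 3.314 0.327
v -0.908 3.744 -0.082
v -0.042 3.287 0.628
v -1.181 3.521 0.107
v -0.314 3.064 0.817
v -1.378 3.173 0.124
v -0.512 2.716 0.835
v -1.438 2.812 -0.036
v -0.571 2.354 0.674
v -1.34 2.551 -0.323
v -0.474 2.093 0.387
v -1.116 2.473 -0.646
v -0.25 2.016 0.065
v -0.838 2.604 -0.902
v 0.029 2.147 -0.191
v -0.593 2.901 -1.009
v 0.274 2.444 -0.299
v -1.147 -2.599 2.158
v -0.702 -3.189 1.878
v -0.413 -2.561 3.242
v -0.522 -2.848 1.744
v -0.509 -2.44 1.72
v -0.667 -2.075 1.814
v -0.954 -1.85 2
v -1.292 -1.826 2.228
v -1.592 -2.009 2.438
v -1.772 -2.351 2.572
v -1.785 -2.759 2.595
v -1.627 -3.124 2.502
v -1.34 -3.349 2.316
v -1.002 -3.373 2.087
v -2.625 2.511 -2.984
v -2.267 2.624 -3.622
v -1.376 2.103 -3.213
v -1.735 1.989 -2.576
v -2.191 2.892 -3.446
v -1.3 2.37 -3.038
v -2.2 3.084 -3.179
v -1.31 2.563 -2.771
v -2.294 3.163 -2.873
v -1.404 2.642 -2.465
v -2.454 3.113 -2.59
v -1.563 2.591 -2.181
v -2.647 2.943 -2.384
v -1.757 2.422 -1.976
v -2.837 2.688 -2.297
v -1.946 2.166 -1.889
v -2.984 2.397 -2.347
v -2.093 1.876 -1.938
v -3.06 2.13 -2.522
v -2.169 1.608 -2.114
v -3.05 1.937 -2.789
v -2.16 1.416 -2.381
v -2.956 1.858 -3.095
v -2.066 1.337 -2.687
v -2.797 1.909 -3.379
v -1.906 1.387 -2.97
v -2.603 2.078 -3.584
v -1.713 1.557 -3.176
v -2.414 2.334 -3.671
v -1.523 1.812 -3.263
f 2 1 5
f 2 5 3
f 3 5 6
f 3 6 4
f 5 1 7
f 5 7 6
f 6 7 8
f 6 8 4
f 7 1 9
f 7 9 8
f 8 9 10
f 8 10 4
f 9 1 11
f 9 11 10
f 10 11 12
f 10 12 4
f 11 1 13
f 11 13 12
f 12 13 14
f 12 14 4
f 13 1 15
f 13 15 14
f 14 15 16
f 14 16 4
f 15 1 17
f 15 17 16
f 16 17 18
f 16 18 4
f 17 1 19
f 17 19 18
f 18 19 20
f 18 20 4
f 19 1 21
f 19 21 20
f 20 21 22
f 20 22 4
f 21 1 23
f 21 23 22
f 22 23 24
f 22 24 4
f 23 1 2
f 23 2 24
f 24 2 3
f 24 3 4
f 26 25 28
f 26 28 27
f 28 25 29
f 28 29 27
f 29 25 30
f 29 30 27
f 30 25 31
f 30 31 27
f 31 25 32
f 31 32 27
f 32 25 33
f 32 33 27
f 33 25 34
f 33 34 27
f 34 25 35
f 34 35 27
f 35 25 36
f 35 36 27
f 36 25 37
f 36 37 27
f 37 25 38
f 37 38 27
f 38 25 26
f 38 26 27
f 40 39 43
f 40 43 41
f 41 43 44
f 41 44 42
f 43 39 45
f 43 45 44
f 44 45 46
f 44 46 42
f 45 39 47
f 45 47 46
f 46 47 48
f 46 48 42
f 47 39 49
f 47 49 48
f 48 49 50
f 48 50 42
f 49 39 51
f 49 51 50
f 50 51 52
f 50 52 42
f 51 39 53
f 51 53 52
f 52 53 54
f 52 54 42
f 53 39 55
f 53 55 54
f 54 55 56
f 54 56 42
f 55 39 57
f 55 57 56
f 56 57 58
f 56 58 42
f 57 39 59
f 57 59 58
f 58 59 60
f 58 60 42
f 59 39 61
f 59 61 60
f 60 61 62
f 60 62 42
f 61 39 63
f 61 63 62
f 62 63 64
f 62 64 42
f 63 39 65
f 63 65 64
f 64 65 66
f 64 66 42
f 65 39 67
f 65 67 66
f 66 67 68
f 66 68 42
f 67 39 40
f 67 40 68
f 68 40 41
f 68 41 42



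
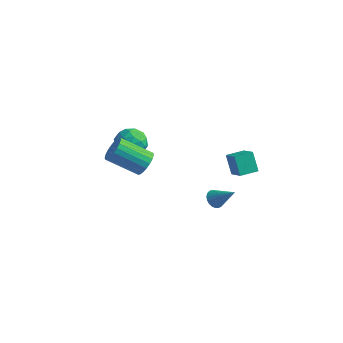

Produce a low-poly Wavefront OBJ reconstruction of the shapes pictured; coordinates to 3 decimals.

v -2.022 -0.543 -2.542
v -1.635 -0.295 -1.815
v -3.311 -1.089 -0.651
v -3.698 -1.337 -1.378
v -1.829 -0.006 -1.898
v -3.506 -0.801 -0.734
v -2.057 0.189 -2.092
v -3.733 -0.605 -0.929
v -2.278 0.259 -2.364
v -3.955 -0.536 -1.201
v -2.455 0.189 -2.667
v -4.132 -0.605 -1.503
v -2.558 -0.007 -2.948
v -4.234 -0.801 -1.785
v -2.567 -0.296 -3.159
v -4.244 -1.09 -1.995
v -2.482 -0.627 -3.263
v -4.159 -1.421 -2.1
v -2.318 -0.944 -3.242
v -3.995 -1.738 -2.079
v -2.102 -1.191 -3.101
v -3.779 -1.986 -1.937
v -1.873 -1.327 -2.862
v -3.549 -2.121 -1.699
v -1.669 -1.327 -2.568
v -3.346 -2.121 -1.405
v -1.526 -1.191 -2.27
v -3.203 -1.985 -1.107
v -1.469 -0.943 -2.019
v -3.146 -1.738 -0.855
v -1.507 -0.626 -1.858
v -3.184 -1.421 -0.694
v 2.343 -0.166 -4.004
v 2.65 -0.621 -4.315
v 3.577 -0.094 -2.896
v 2.741 -0.404 -4.431
v 2.764 -0.147 -4.473
v 2.714 0.108 -4.434
v 2.6 0.314 -4.321
v 2.442 0.438 -4.153
v 2.266 0.458 -3.959
v 2.104 0.369 -3.773
v 1.984 0.188 -3.627
v 1.925 -0.054 -3.547
v 1.939 -0.316 -3.545
v 2.023 -0.552 -3.623
v 2.162 -0.721 -3.767
v 2.333 -0.794 -3.952
v 2.505 -0.758 -4.146
v 2.995 0.509 -1.992
v 3.875 -0.054 -1.343
v 2.399 0.88 -0.862
v 3.28 0.317 -0.213
v 3.6 1.463 -1.987
v 4.481 0.9 -1.338
v 3.005 1.834 -0.857
v 3.885 1.271 -0.208
v -4.967 0.886 -2.57
v -4.344 1.191 -3.374
v -3.576 0.589 -1.606
v -2.953 0.894 -2.41
v -3.557 1.608 -1.905
v -4.416 1.791 -2.501
v -3.504 -0.011 -2.479
v -4.363 0.172 -3.075
v -3.44 0.637 -3.318
v -3.472 1.637 -2.963
v -4.448 0.143 -2.017
v -4.48 1.143 -1.662
v -4.777 1.064 -3.057
v -3.143 0.716 -1.923
v -3.497 1.135 -1.626
v -3.131 1.314 -2.099
v -4.82 1.417 -2.544
v -4.454 1.597 -3.016
v -3.991 1.841 -2.153
v -3.466 0.183 -1.964
v -3.1 0.363 -2.436
v -4.789 0.466 -2.881
v -4.423 0.645 -3.354
v -3.929 -0.061 -2.827
v -3.88 0.918 -3.496
v -3.062 0.744 -2.929
v -3.386 0.212 -2.97
v -3.891 0.319 -3.321
v -3.899 1.506 -3.288
v -3.082 1.332 -2.721
v -3.436 1.751 -2.424
v -3.942 1.859 -2.775
v -3.368 1.181 -3.255
v -4.838 0.448 -2.259
v -4.021 0.274 -1.692
v -3.978 -0.079 -2.205
v -4.484 0.029 -2.556
v -4.858 1.036 -2.051
v -4.04 0.862 -1.484
v -4.029 1.461 -1.659
v -4.534 1.568 -2.01
v -4.552 0.599 -1.725
f 2 1 5
f 2 5 3
f 3 5 6
f 3 6 4
f 5 1 7
f 5 7 6
f 6 7 8
f 6 8 4
f 7 1 9
f 7 9 8
f 8 9 10
f 8 10 4
f 9 1 11
f 9 11 10
f 10 11 12
f 10 12 4
f 11 1 13
f 11 13 12
f 12 13 14
f 12 14 4
f 13 1 15
f 13 15 14
f 14 15 16
f 14 16 4
f 15 1 17
f 15 17 16
f 16 17 18
f 16 18 4
f 17 1 19
f 17 19 18
f 18 19 20
f 18 20 4
f 19 1 21
f 19 21 20
f 20 21 22
f 20 22 4
f 21 1 23
f 21 23 22
f 22 23 24
f 22 24 4
f 23 1 25
f 23 25 24
f 24 25 26
f 24 26 4
f 25 1 27
f 25 27 26
f 26 27 28
f 26 28 4
f 27 1 29
f 27 29 28
f 28 29 30
f 28 30 4
f 29 1 31
f 29 31 30
f 30 31 32
f 30 32 4
f 31 1 2
f 31 2 32
f 32 2 3
f 32 3 4
f 34 33 36
f 34 36 35
f 36 33 37
f 36 37 35
f 37 33 38
f 37 38 35
f 38 33 39
f 38 39 35
f 39 33 40
f 39 40 35
f 40 33 41
f 40 41 35
f 41 33 42
f 41 42 35
f 42 33 43
f 42 43 35
f 43 33 44
f 43 44 35
f 44 33 45
f 44 45 35
f 45 33 46
f 45 46 35
f 46 33 47
f 46 47 35
f 47 33 48
f 47 48 35
f 48 33 49
f 48 49 35
f 49 33 34
f 49 34 35
f 51 53 50
f 54 51 50
f 50 53 52
f 52 54 50
f 51 57 53
f 55 51 54
f 55 57 51
f 53 57 52
f 56 54 52
f 52 57 56
f 56 55 54
f 57 55 56
f 58 95 74
f 95 69 98
f 74 98 63
f 95 98 74
f 58 74 70
f 74 63 75
f 70 75 59
f 74 75 70
f 58 70 79
f 70 59 80
f 79 80 65
f 70 80 79
f 58 79 91
f 79 65 94
f 91 94 68
f 79 94 91
f 58 91 95
f 91 68 99
f 95 99 69
f 91 99 95
f 59 75 86
f 75 63 89
f 86 89 67
f 75 89 86
f 63 98 76
f 98 69 97
f 76 97 62
f 98 97 76
f 69 99 96
f 99 68 92
f 96 92 60
f 99 92 96
f 68 94 93
f 94 65 81
f 93 81 64
f 94 81 93
f 65 80 85
f 80 59 82
f 85 82 66
f 80 82 85
f 61 87 73
f 87 67 88
f 73 88 62
f 87 88 73
f 61 73 71
f 73 62 72
f 71 72 60
f 73 72 71
f 61 71 78
f 71 60 77
f 78 77 64
f 71 77 78
f 61 78 83
f 78 64 84
f 83 84 66
f 78 84 83
f 61 83 87
f 83 66 90
f 87 90 67
f 83 90 87
f 62 88 76
f 88 67 89
f 76 89 63
f 88 89 76
f 60 72 96
f 72 62 97
f 96 97 69
f 72 97 96
f 64 77 93
f 77 60 92
f 93 92 68
f 77 92 93
f 66 84 85
f 84 64 81
f 85 81 65
f 84 81 85
f 67 90 86
f 90 66 82
f 86 82 59
f 90 82 86



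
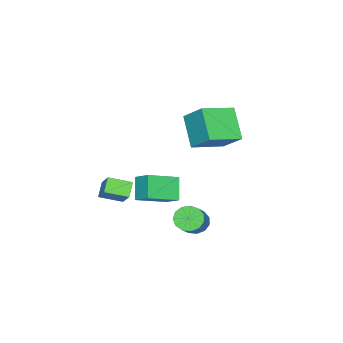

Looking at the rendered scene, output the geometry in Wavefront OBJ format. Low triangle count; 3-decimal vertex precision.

v 1.885 -2.171 -2.244
v 2.465 -1.493 -1.411
v 2.519 -1.995 -2.829
v 3.098 -1.317 -1.996
v 2.482 -3.123 -1.884
v 3.061 -2.445 -1.051
v 3.115 -2.947 -2.469
v 3.695 -2.269 -1.636
v -1.719 0.936 -0.468
v -2.634 0.03 0.902
v -1.37 2.078 0.52
v -2.286 1.172 1.89
v -0.174 0.068 -0.01
v -1.09 -0.838 1.36
v 0.174 1.21 0.978
v -0.741 0.304 2.348
v 2.907 1.93 -2.711
v 3.348 1.858 -3.237
v 4.973 2.438 -1.955
v 4.533 2.51 -1.429
v 3.224 2.226 -3.247
v 4.85 2.807 -1.965
v 3 2.5 -3.087
v 4.626 3.081 -1.805
v 2.746 2.594 -2.808
v 4.372 3.174 -1.526
v 2.544 2.476 -2.498
v 4.169 3.057 -1.216
v 2.457 2.185 -2.255
v 4.082 2.766 -0.973
v 2.512 1.813 -2.157
v 4.138 2.393 -0.875
v 2.694 1.478 -2.235
v 4.319 2.058 -0.953
v 2.943 1.286 -2.464
v 4.568 1.867 -1.182
v 3.181 1.299 -2.772
v 4.806 1.88 -1.49
v 3.332 1.512 -3.06
v 4.957 2.093 -1.778
v -0.247 -1.264 -2.57
v 0.068 -0.423 -2.027
v 0.477 -0.864 -3.611
v 0.792 -0.022 -3.068
v 1.108 -2.158 -1.972
v 1.423 -1.316 -1.429
v 1.832 -1.757 -3.013
v 2.147 -0.916 -2.47
f 2 4 1
f 5 2 1
f 1 4 3
f 3 5 1
f 2 8 4
f 6 2 5
f 6 8 2
f 4 8 3
f 7 5 3
f 3 8 7
f 7 6 5
f 8 6 7
f 10 12 9
f 13 10 9
f 9 12 11
f 11 13 9
f 10 16 12
f 14 10 13
f 14 16 10
f 12 16 11
f 15 13 11
f 11 16 15
f 15 14 13
f 16 14 15
f 18 17 21
f 18 21 19
f 19 21 22
f 19 22 20
f 21 17 23
f 21 23 22
f 22 23 24
f 22 24 20
f 23 17 25
f 23 25 24
f 24 25 26
f 24 26 20
f 25 17 27
f 25 27 26
f 26 27 28
f 26 28 20
f 27 17 29
f 27 29 28
f 28 29 30
f 28 30 20
f 29 17 31
f 29 31 30
f 30 31 32
f 30 32 20
f 31 17 33
f 31 33 32
f 32 33 34
f 32 34 20
f 33 17 35
f 33 35 34
f 34 35 36
f 34 36 20
f 35 17 37
f 35 37 36
f 36 37 38
f 36 38 20
f 37 17 39
f 37 39 38
f 38 39 40
f 38 40 20
f 39 17 18
f 39 18 40
f 40 18 19
f 40 19 20
f 42 44 41
f 45 42 41
f 41 44 43
f 43 45 41
f 42 48 44
f 46 42 45
f 46 48 42
f 44 48 43
f 47 45 43
f 43 48 47
f 47 46 45
f 48 46 47



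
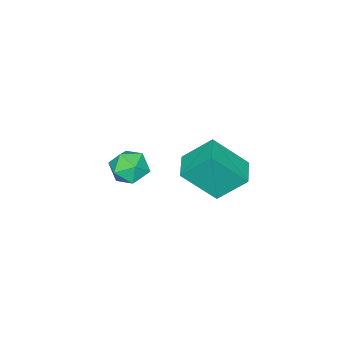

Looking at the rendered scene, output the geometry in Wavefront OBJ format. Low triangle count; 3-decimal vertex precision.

v 2.946 1.887 0.465
v 2.322 2.97 1.69
v 2.027 3.053 -1.034
v 1.403 4.136 0.191
v 4.037 2.624 0.369
v 3.413 3.707 1.594
v 3.118 3.79 -1.13
v 2.494 4.873 0.095
v 1.672 -1.046 -2.129
v 2.257 -0.27 -2.013
v 2.903 -2.01 -1.887
v 3.488 -1.234 -1.771
v 2.807 -1.438 -1.099
v 2.046 -0.843 -1.249
v 3.114 -1.437 -2.651
v 2.353 -0.842 -2.801
v 3.148 -0.512 -2.336
v 2.958 -0.513 -1.376
v 2.202 -1.767 -2.524
v 2.012 -1.768 -1.564
f 2 4 1
f 5 2 1
f 1 4 3
f 3 5 1
f 2 8 4
f 6 2 5
f 6 8 2
f 4 8 3
f 7 5 3
f 3 8 7
f 7 6 5
f 8 6 7
f 9 20 14
f 9 14 10
f 9 10 16
f 9 16 19
f 9 19 20
f 10 14 18
f 14 20 13
f 20 19 11
f 19 16 15
f 16 10 17
f 12 18 13
f 12 13 11
f 12 11 15
f 12 15 17
f 12 17 18
f 13 18 14
f 11 13 20
f 15 11 19
f 17 15 16
f 18 17 10



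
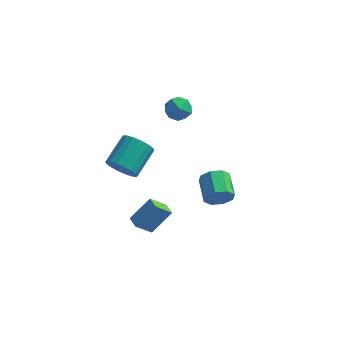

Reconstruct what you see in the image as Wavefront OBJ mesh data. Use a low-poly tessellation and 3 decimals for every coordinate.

v -3.607 -4.542 3.295
v -3.06 -4.246 2.424
v -2.505 -2.481 3.375
v -3.053 -2.778 4.245
v -3.494 -4.066 2.343
v -2.939 -2.301 3.294
v -3.95 -3.98 2.451
v -3.395 -2.215 3.402
v -4.338 -4.006 2.726
v -3.783 -2.241 3.676
v -4.581 -4.138 3.113
v -4.026 -2.373 4.064
v -4.632 -4.35 3.536
v -4.077 -2.586 4.487
v -4.48 -4.601 3.912
v -3.925 -2.836 4.862
v -4.155 -4.839 4.165
v -3.6 -3.074 5.116
v -3.721 -5.019 4.246
v -3.166 -3.254 5.197
v -3.265 -5.105 4.138
v -2.71 -3.34 5.089
v -2.877 -5.079 3.864
v -2.322 -3.314 4.814
v -2.634 -4.947 3.476
v -2.079 -3.182 4.427
v -2.583 -4.734 3.053
v -2.028 -2.97 4.004
v -2.735 -4.484 2.678
v -2.18 -2.719 3.628
v 1.054 1.051 -4.06
v 1.572 1.012 -3.195
v 0.885 2.571 -2.714
v 0.366 2.609 -3.58
v 1.967 1.361 -3.76
v 1.28 2.919 -3.28
v 1.827 1.528 -4.502
v 1.139 3.086 -4.021
v 1.234 1.415 -4.985
v 0.546 2.974 -4.504
v 0.535 1.089 -4.926
v -0.152 2.648 -4.445
v 0.14 0.741 -4.36
v -0.547 2.299 -3.88
v 0.281 0.574 -3.619
v -0.407 2.132 -3.138
v 0.874 0.686 -3.136
v 0.186 2.245 -2.655
v -1.969 -3.942 -3.256
v -2.819 -4.545 -2.234
v -2.508 -3.247 -3.294
v -3.358 -3.85 -2.272
v -0.942 -3.07 -1.888
v -1.792 -3.673 -0.866
v -1.481 -2.375 -1.926
v -2.331 -2.978 -0.904
v -3.051 3.513 2.279
v -2.368 3.932 1.647
v -1.872 2.548 2.913
v -1.189 2.967 2.281
v -1.587 3.519 3.041
v -2.316 4.116 2.649
v -1.924 2.364 1.911
v -2.653 2.961 1.519
v -1.672 3.222 1.42
v -1.464 3.936 2.118
v -2.776 2.544 2.442
v -2.568 3.258 3.14
f 2 1 5
f 2 5 3
f 3 5 6
f 3 6 4
f 5 1 7
f 5 7 6
f 6 7 8
f 6 8 4
f 7 1 9
f 7 9 8
f 8 9 10
f 8 10 4
f 9 1 11
f 9 11 10
f 10 11 12
f 10 12 4
f 11 1 13
f 11 13 12
f 12 13 14
f 12 14 4
f 13 1 15
f 13 15 14
f 14 15 16
f 14 16 4
f 15 1 17
f 15 17 16
f 16 17 18
f 16 18 4
f 17 1 19
f 17 19 18
f 18 19 20
f 18 20 4
f 19 1 21
f 19 21 20
f 20 21 22
f 20 22 4
f 21 1 23
f 21 23 22
f 22 23 24
f 22 24 4
f 23 1 25
f 23 25 24
f 24 25 26
f 24 26 4
f 25 1 27
f 25 27 26
f 26 27 28
f 26 28 4
f 27 1 29
f 27 29 28
f 28 29 30
f 28 30 4
f 29 1 2
f 29 2 30
f 30 2 3
f 30 3 4
f 32 31 35
f 32 35 33
f 33 35 36
f 33 36 34
f 35 31 37
f 35 37 36
f 36 37 38
f 36 38 34
f 37 31 39
f 37 39 38
f 38 39 40
f 38 40 34
f 39 31 41
f 39 41 40
f 40 41 42
f 40 42 34
f 41 31 43
f 41 43 42
f 42 43 44
f 42 44 34
f 43 31 45
f 43 45 44
f 44 45 46
f 44 46 34
f 45 31 47
f 45 47 46
f 46 47 48
f 46 48 34
f 47 31 32
f 47 32 48
f 48 32 33
f 48 33 34
f 50 52 49
f 53 50 49
f 49 52 51
f 51 53 49
f 50 56 52
f 54 50 53
f 54 56 50
f 52 56 51
f 55 53 51
f 51 56 55
f 55 54 53
f 56 54 55
f 57 68 62
f 57 62 58
f 57 58 64
f 57 64 67
f 57 67 68
f 58 62 66
f 62 68 61
f 68 67 59
f 67 64 63
f 64 58 65
f 60 66 61
f 60 61 59
f 60 59 63
f 60 63 65
f 60 65 66
f 61 66 62
f 59 61 68
f 63 59 67
f 65 63 64
f 66 65 58



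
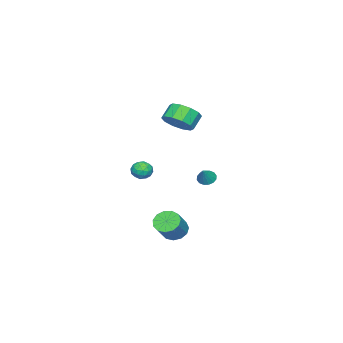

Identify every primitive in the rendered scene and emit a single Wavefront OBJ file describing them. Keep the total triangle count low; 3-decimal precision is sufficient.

v -2.167 1.298 -1.586
v -1.868 0.816 -1.75
v -1.413 1.462 -0.694
v -1.738 1.046 -1.903
v -1.723 1.344 -1.971
v -1.826 1.629 -1.936
v -2.022 1.825 -1.807
v -2.256 1.88 -1.619
v -2.466 1.779 -1.422
v -2.597 1.549 -1.269
v -2.612 1.252 -1.201
v -2.508 0.967 -1.236
v -2.313 0.77 -1.365
v -2.079 0.715 -1.553
v 0.178 0.707 3.449
v 0.744 0.183 4.086
v -0.031 0.27 4.847
v -0.598 0.793 4.211
v 0.881 0.782 4.157
v 0.105 0.869 4.918
v 0.749 1.352 3.957
v -0.027 1.439 4.718
v 0.399 1.675 3.564
v -0.377 1.762 4.325
v -0.036 1.629 3.127
v -0.811 1.716 3.888
v -0.389 1.23 2.813
v -1.164 1.317 3.574
v -0.525 0.631 2.742
v -1.301 0.718 3.503
v -0.393 0.061 2.942
v -1.169 0.148 3.703
v -0.043 -0.262 3.335
v -0.819 -0.175 4.096
v 0.391 -0.216 3.772
v -0.384 -0.129 4.533
v 2.048 1.617 -3.965
v 2.624 1.387 -4.5
v 3.689 1.472 -3.391
v 3.112 1.703 -2.855
v 2.606 1.848 -4.519
v 3.671 1.934 -3.409
v 2.411 2.236 -4.361
v 3.476 2.322 -3.252
v 2.1 2.428 -4.078
v 3.165 2.513 -2.968
v 1.773 2.362 -3.758
v 2.838 2.447 -2.649
v 1.533 2.06 -3.504
v 2.598 2.145 -2.395
v 1.456 1.617 -3.397
v 2.521 1.702 -2.287
v 1.567 1.174 -3.469
v 2.632 1.26 -2.36
v 1.831 0.872 -3.699
v 2.896 0.958 -2.59
v 2.163 0.807 -4.013
v 3.228 0.892 -2.904
v 2.459 0.999 -4.312
v 3.524 1.084 -3.203
v 2.715 0.332 0.562
v 2.944 -0.041 0.051
v 2.016 -0.459 0.829
v 2.245 -0.832 0.318
v 2.638 -0.715 0.851
v 3.07 -0.226 0.686
v 1.89 -0.274 0.194
v 2.322 0.215 0.029
v 2.434 -0.416 -0.176
v 2.896 -0.688 0.23
v 2.064 0.188 0.65
v 2.526 -0.084 1.056
v 2.891 0.215 0.284
v 2.069 -0.715 0.596
v 2.3 -0.646 0.91
v 2.435 -0.865 0.609
v 2.965 0.107 0.657
v 3.1 -0.113 0.356
v 2.92 -0.509 0.826
v 1.86 -0.387 0.524
v 1.995 -0.607 0.223
v 2.525 0.365 0.271
v 2.66 0.146 -0.03
v 2.04 0.009 0.054
v 2.725 -0.225 -0.151
v 2.314 -0.69 0.006
v 2.106 -0.362 -0.067
v 2.36 -0.075 -0.164
v 2.997 -0.385 0.088
v 2.586 -0.85 0.244
v 2.818 -0.781 0.558
v 3.072 -0.493 0.461
v 2.697 -0.605 -0.046
v 2.374 0.35 0.636
v 1.963 -0.115 0.792
v 1.888 -0.007 0.419
v 2.142 0.281 0.322
v 2.646 0.19 0.874
v 2.235 -0.275 1.031
v 2.6 -0.425 1.044
v 2.854 -0.138 0.947
v 2.263 0.105 0.926
f 2 1 4
f 2 4 3
f 4 1 5
f 4 5 3
f 5 1 6
f 5 6 3
f 6 1 7
f 6 7 3
f 7 1 8
f 7 8 3
f 8 1 9
f 8 9 3
f 9 1 10
f 9 10 3
f 10 1 11
f 10 11 3
f 11 1 12
f 11 12 3
f 12 1 13
f 12 13 3
f 13 1 14
f 13 14 3
f 14 1 2
f 14 2 3
f 16 15 19
f 16 19 17
f 17 19 20
f 17 20 18
f 19 15 21
f 19 21 20
f 20 21 22
f 20 22 18
f 21 15 23
f 21 23 22
f 22 23 24
f 22 24 18
f 23 15 25
f 23 25 24
f 24 25 26
f 24 26 18
f 25 15 27
f 25 27 26
f 26 27 28
f 26 28 18
f 27 15 29
f 27 29 28
f 28 29 30
f 28 30 18
f 29 15 31
f 29 31 30
f 30 31 32
f 30 32 18
f 31 15 33
f 31 33 32
f 32 33 34
f 32 34 18
f 33 15 35
f 33 35 34
f 34 35 36
f 34 36 18
f 35 15 16
f 35 16 36
f 36 16 17
f 36 17 18
f 38 37 41
f 38 41 39
f 39 41 42
f 39 42 40
f 41 37 43
f 41 43 42
f 42 43 44
f 42 44 40
f 43 37 45
f 43 45 44
f 44 45 46
f 44 46 40
f 45 37 47
f 45 47 46
f 46 47 48
f 46 48 40
f 47 37 49
f 47 49 48
f 48 49 50
f 48 50 40
f 49 37 51
f 49 51 50
f 50 51 52
f 50 52 40
f 51 37 53
f 51 53 52
f 52 53 54
f 52 54 40
f 53 37 55
f 53 55 54
f 54 55 56
f 54 56 40
f 55 37 57
f 55 57 56
f 56 57 58
f 56 58 40
f 57 37 59
f 57 59 58
f 58 59 60
f 58 60 40
f 59 37 38
f 59 38 60
f 60 38 39
f 60 39 40
f 61 98 77
f 98 72 101
f 77 101 66
f 98 101 77
f 61 77 73
f 77 66 78
f 73 78 62
f 77 78 73
f 61 73 82
f 73 62 83
f 82 83 68
f 73 83 82
f 61 82 94
f 82 68 97
f 94 97 71
f 82 97 94
f 61 94 98
f 94 71 102
f 98 102 72
f 94 102 98
f 62 78 89
f 78 66 92
f 89 92 70
f 78 92 89
f 66 101 79
f 101 72 100
f 79 100 65
f 101 100 79
f 72 102 99
f 102 71 95
f 99 95 63
f 102 95 99
f 71 97 96
f 97 68 84
f 96 84 67
f 97 84 96
f 68 83 88
f 83 62 85
f 88 85 69
f 83 85 88
f 64 90 76
f 90 70 91
f 76 91 65
f 90 91 76
f 64 76 74
f 76 65 75
f 74 75 63
f 76 75 74
f 64 74 81
f 74 63 80
f 81 80 67
f 74 80 81
f 64 81 86
f 81 67 87
f 86 87 69
f 81 87 86
f 64 86 90
f 86 69 93
f 90 93 70
f 86 93 90
f 65 91 79
f 91 70 92
f 79 92 66
f 91 92 79
f 63 75 99
f 75 65 100
f 99 100 72
f 75 100 99
f 67 80 96
f 80 63 95
f 96 95 71
f 80 95 96
f 69 87 88
f 87 67 84
f 88 84 68
f 87 84 88
f 70 93 89
f 93 69 85
f 89 85 62
f 93 85 89



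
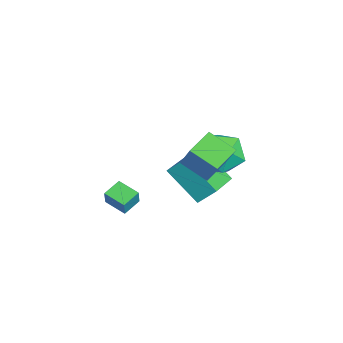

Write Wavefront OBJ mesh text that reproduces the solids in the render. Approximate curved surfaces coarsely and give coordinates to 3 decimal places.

v -1.815 -0.867 -2.747
v -1.482 -0.939 -1.979
v -1.095 -0.189 -2.996
v -0.762 -0.26 -2.228
v -1.298 -1.52 -3.032
v -0.965 -1.591 -2.264
v -0.578 -0.841 -3.281
v -0.245 -0.913 -2.513
v -2.545 3.056 -3.786
v -3.601 1.975 -2.49
v -2.38 3.782 -3.046
v -3.436 2.702 -1.75
v -0.904 2.118 -3.23
v -1.96 1.038 -1.934
v -0.739 2.845 -2.49
v -1.795 1.764 -1.194
v 1.688 2.029 0.051
v 1.005 1.108 0.685
v 0.987 2.87 0.517
v 0.304 1.949 1.151
v 2.916 2.191 1.609
v 2.233 1.27 2.243
v 2.215 3.032 2.075
v 1.532 2.111 2.709
v -1.087 3.772 0.332
v -0.419 3.92 -0.548
v -1.461 2.1 -0.232
v -0.793 2.248 -1.112
v -0.358 2.177 -0.088
v -0.127 3.21 0.26
v -1.753 2.81 -1.04
v -1.522 3.843 -0.692
v -0.83 3.325 -1.396
v 0.031 2.934 -0.807
v -1.911 3.086 0.027
v -1.05 2.695 0.616
f 2 4 1
f 5 2 1
f 1 4 3
f 3 5 1
f 2 8 4
f 6 2 5
f 6 8 2
f 4 8 3
f 7 5 3
f 3 8 7
f 7 6 5
f 8 6 7
f 10 12 9
f 13 10 9
f 9 12 11
f 11 13 9
f 10 16 12
f 14 10 13
f 14 16 10
f 12 16 11
f 15 13 11
f 11 16 15
f 15 14 13
f 16 14 15
f 18 20 17
f 21 18 17
f 17 20 19
f 19 21 17
f 18 24 20
f 22 18 21
f 22 24 18
f 20 24 19
f 23 21 19
f 19 24 23
f 23 22 21
f 24 22 23
f 25 36 30
f 25 30 26
f 25 26 32
f 25 32 35
f 25 35 36
f 26 30 34
f 30 36 29
f 36 35 27
f 35 32 31
f 32 26 33
f 28 34 29
f 28 29 27
f 28 27 31
f 28 31 33
f 28 33 34
f 29 34 30
f 27 29 36
f 31 27 35
f 33 31 32
f 34 33 26



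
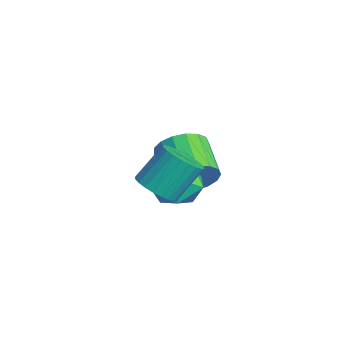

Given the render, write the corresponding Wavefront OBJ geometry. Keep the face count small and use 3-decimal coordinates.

v -0.326 -0.804 -0.274
v 0.497 -0.698 -1.064
v -1.137 -2.122 -1.296
v -0.314 -2.016 -2.086
v -0.068 -2.464 -1.06
v 0.433 -1.649 -0.429
v -1.073 -1.171 -1.931
v -0.572 -0.356 -1.3
v 0.036 -0.924 -2.089
v 0.656 -1.723 -1.55
v -1.296 -1.097 -0.81
v -0.676 -1.896 -0.271
v -1.297 -0.416 -1.845
v -0.889 0.079 -1.013
v -2.495 0.21 -0.304
v -2.903 -0.284 -1.135
v -1 0.451 -1.332
v -2.605 0.583 -0.623
v -1.178 0.625 -1.769
v -2.784 0.756 -1.059
v -1.384 0.56 -2.223
v -2.989 0.692 -1.513
v -1.57 0.272 -2.59
v -3.175 0.403 -1.881
v -1.694 -0.174 -2.786
v -3.299 -0.042 -2.077
v -1.726 -0.675 -2.767
v -3.332 -0.543 -2.058
v -1.661 -1.117 -2.537
v -3.266 -0.985 -1.828
v -1.512 -1.398 -2.148
v -3.117 -1.266 -1.438
v -1.314 -1.454 -1.689
v -2.919 -1.322 -0.98
v -1.112 -1.272 -1.266
v -2.718 -1.141 -0.557
v -0.953 -0.895 -0.976
v -2.558 -0.763 -0.267
v -0.872 -0.407 -0.884
v -2.478 -0.275 -0.175
v 1.734 -2.897 0.203
v 2.568 -3.001 0.385
v 2.42 -1.947 1.66
v 1.586 -1.843 1.477
v 2.579 -2.741 0.173
v 2.431 -1.688 1.447
v 2.462 -2.506 -0.036
v 2.314 -1.453 1.239
v 2.234 -2.33 -0.208
v 2.086 -1.277 1.067
v 1.93 -2.24 -0.317
v 1.782 -1.187 0.957
v 1.596 -2.25 -0.347
v 1.448 -1.197 0.927
v 1.283 -2.359 -0.294
v 1.135 -1.306 0.98
v 1.038 -2.549 -0.165
v 0.891 -1.496 1.11
v 0.9 -2.793 0.02
v 0.752 -1.739 1.295
v 0.889 -3.052 0.233
v 0.741 -1.999 1.507
v 1.006 -3.287 0.441
v 0.858 -2.234 1.716
v 1.234 -3.463 0.613
v 1.086 -2.41 1.888
v 1.538 -3.553 0.723
v 1.39 -2.5 1.997
v 1.872 -3.543 0.753
v 1.724 -2.49 2.027
v 2.185 -3.434 0.7
v 2.037 -2.381 1.974
v 2.429 -3.244 0.57
v 2.282 -2.191 1.845
f 1 12 6
f 1 6 2
f 1 2 8
f 1 8 11
f 1 11 12
f 2 6 10
f 6 12 5
f 12 11 3
f 11 8 7
f 8 2 9
f 4 10 5
f 4 5 3
f 4 3 7
f 4 7 9
f 4 9 10
f 5 10 6
f 3 5 12
f 7 3 11
f 9 7 8
f 10 9 2
f 14 13 17
f 14 17 15
f 15 17 18
f 15 18 16
f 17 13 19
f 17 19 18
f 18 19 20
f 18 20 16
f 19 13 21
f 19 21 20
f 20 21 22
f 20 22 16
f 21 13 23
f 21 23 22
f 22 23 24
f 22 24 16
f 23 13 25
f 23 25 24
f 24 25 26
f 24 26 16
f 25 13 27
f 25 27 26
f 26 27 28
f 26 28 16
f 27 13 29
f 27 29 28
f 28 29 30
f 28 30 16
f 29 13 31
f 29 31 30
f 30 31 32
f 30 32 16
f 31 13 33
f 31 33 32
f 32 33 34
f 32 34 16
f 33 13 35
f 33 35 34
f 34 35 36
f 34 36 16
f 35 13 37
f 35 37 36
f 36 37 38
f 36 38 16
f 37 13 39
f 37 39 38
f 38 39 40
f 38 40 16
f 39 13 14
f 39 14 40
f 40 14 15
f 40 15 16
f 42 41 45
f 42 45 43
f 43 45 46
f 43 46 44
f 45 41 47
f 45 47 46
f 46 47 48
f 46 48 44
f 47 41 49
f 47 49 48
f 48 49 50
f 48 50 44
f 49 41 51
f 49 51 50
f 50 51 52
f 50 52 44
f 51 41 53
f 51 53 52
f 52 53 54
f 52 54 44
f 53 41 55
f 53 55 54
f 54 55 56
f 54 56 44
f 55 41 57
f 55 57 56
f 56 57 58
f 56 58 44
f 57 41 59
f 57 59 58
f 58 59 60
f 58 60 44
f 59 41 61
f 59 61 60
f 60 61 62
f 60 62 44
f 61 41 63
f 61 63 62
f 62 63 64
f 62 64 44
f 63 41 65
f 63 65 64
f 64 65 66
f 64 66 44
f 65 41 67
f 65 67 66
f 66 67 68
f 66 68 44
f 67 41 69
f 67 69 68
f 68 69 70
f 68 70 44
f 69 41 71
f 69 71 70
f 70 71 72
f 70 72 44
f 71 41 73
f 71 73 72
f 72 73 74
f 72 74 44
f 73 41 42
f 73 42 74
f 74 42 43
f 74 43 44



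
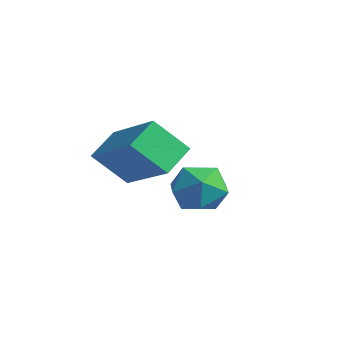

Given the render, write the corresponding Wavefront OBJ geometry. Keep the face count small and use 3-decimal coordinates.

v 1.438 -3.77 0.557
v 1.069 -4.393 1.318
v 1.171 -3.087 0.988
v 0.802 -3.71 1.748
v 2.858 -3.69 1.312
v 2.489 -4.313 2.072
v 2.591 -3.007 1.742
v 2.222 -3.63 2.503
v 0.314 -1.363 0.027
v 0.988 -1.308 0.291
v 0.712 -2.032 -0.851
v 1.386 -1.977 -0.587
v 0.885 -2.357 -0.226
v 0.638 -1.944 0.317
v 1.062 -1.396 -0.877
v 0.815 -0.983 -0.334
v 1.45 -1.329 -0.268
v 1.34 -1.923 0.135
v 0.36 -1.417 -0.695
v 0.25 -2.011 -0.292
f 2 4 1
f 5 2 1
f 1 4 3
f 3 5 1
f 2 8 4
f 6 2 5
f 6 8 2
f 4 8 3
f 7 5 3
f 3 8 7
f 7 6 5
f 8 6 7
f 9 20 14
f 9 14 10
f 9 10 16
f 9 16 19
f 9 19 20
f 10 14 18
f 14 20 13
f 20 19 11
f 19 16 15
f 16 10 17
f 12 18 13
f 12 13 11
f 12 11 15
f 12 15 17
f 12 17 18
f 13 18 14
f 11 13 20
f 15 11 19
f 17 15 16
f 18 17 10



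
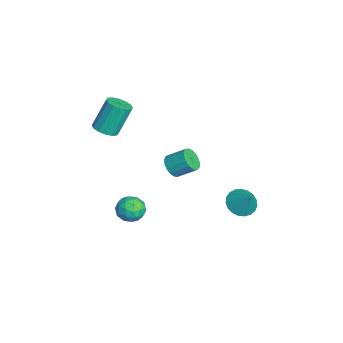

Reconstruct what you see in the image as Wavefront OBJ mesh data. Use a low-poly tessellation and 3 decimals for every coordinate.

v 1.23 -1.448 0.602
v 1.486 -1.854 1.056
v 1.746 -0.958 1.711
v 1.49 -0.552 1.258
v 1.73 -1.787 0.867
v 1.991 -0.891 1.522
v 1.86 -1.643 0.618
v 2.121 -0.747 1.273
v 1.846 -1.454 0.365
v 2.106 -0.558 1.021
v 1.69 -1.263 0.167
v 1.95 -0.367 0.822
v 1.429 -1.115 0.068
v 1.689 -0.219 0.724
v 1.122 -1.044 0.092
v 1.383 -0.148 0.747
v 0.84 -1.064 0.233
v 1.1 -0.169 0.888
v 0.647 -1.173 0.458
v 0.908 -0.277 1.113
v 0.588 -1.345 0.716
v 0.848 -0.449 1.372
v 0.676 -1.54 0.949
v 0.936 -0.644 1.604
v 0.89 -1.714 1.102
v 1.15 -0.818 1.757
v 1.183 -1.828 1.14
v 1.443 -0.932 1.795
v 0.544 2.013 -3.068
v 1.208 2.093 -3.56
v 1.256 2.367 -2.052
v 1.07 2.409 -3.574
v 0.84 2.657 -3.5
v 0.56 2.793 -3.351
v 0.277 2.794 -3.154
v 0.041 2.66 -2.941
v -0.109 2.414 -2.751
v -0.146 2.099 -2.615
v -0.063 1.769 -2.558
v 0.125 1.481 -2.589
v 0.385 1.285 -2.702
v 0.673 1.215 -2.879
v 0.939 1.282 -3.089
v 1.136 1.477 -3.295
v 1.231 1.763 -3.462
v -3.489 -4.334 -0.176
v -2.933 -4.688 0.114
v -3.294 -3.919 1.746
v -3.851 -3.566 1.456
v -2.79 -4.365 -0.007
v -3.151 -3.597 1.625
v -2.835 -4.034 -0.173
v -3.196 -3.266 1.46
v -3.055 -3.784 -0.339
v -3.416 -3.015 1.293
v -3.391 -3.681 -0.462
v -3.752 -2.912 1.17
v -3.754 -3.753 -0.508
v -4.115 -2.984 1.124
v -4.046 -3.981 -0.466
v -4.407 -3.212 1.166
v -4.189 -4.303 -0.345
v -4.55 -3.535 1.287
v -4.144 -4.634 -0.18
v -4.505 -3.866 1.453
v -3.924 -4.885 -0.013
v -4.285 -4.116 1.619
v -3.588 -4.988 0.11
v -3.949 -4.219 1.742
v -3.225 -4.916 0.156
v -3.586 -4.147 1.788
v 3.121 -2.919 -0.771
v 3.465 -3.282 -1.367
v 2.375 -3.918 -0.593
v 2.719 -4.281 -1.189
v 3.113 -4.155 -0.531
v 3.574 -3.538 -0.64
v 2.266 -3.662 -1.32
v 2.727 -3.045 -1.429
v 2.936 -3.741 -1.706
v 3.46 -4.046 -1.218
v 2.38 -3.154 -0.742
v 2.904 -3.459 -0.254
v 3.358 -3.013 -1.084
v 2.482 -4.187 -0.876
v 2.713 -4.113 -0.489
v 2.916 -4.326 -0.839
v 3.423 -3.163 -0.657
v 3.625 -3.377 -1.008
v 3.418 -3.89 -0.516
v 2.215 -3.823 -0.952
v 2.417 -4.037 -1.303
v 2.924 -2.874 -1.121
v 3.127 -3.087 -1.471
v 2.422 -3.31 -1.444
v 3.25 -3.496 -1.634
v 2.811 -4.083 -1.53
v 2.545 -3.719 -1.607
v 2.816 -3.357 -1.671
v 3.558 -3.675 -1.347
v 3.119 -4.262 -1.243
v 3.351 -4.188 -0.856
v 3.622 -3.826 -0.92
v 3.247 -3.945 -1.547
v 2.721 -2.938 -0.717
v 2.282 -3.525 -0.613
v 2.218 -3.374 -1.04
v 2.489 -3.012 -1.104
v 3.029 -3.117 -0.43
v 2.59 -3.704 -0.326
v 3.024 -3.843 -0.289
v 3.295 -3.481 -0.353
v 2.593 -3.255 -0.413
f 2 1 5
f 2 5 3
f 3 5 6
f 3 6 4
f 5 1 7
f 5 7 6
f 6 7 8
f 6 8 4
f 7 1 9
f 7 9 8
f 8 9 10
f 8 10 4
f 9 1 11
f 9 11 10
f 10 11 12
f 10 12 4
f 11 1 13
f 11 13 12
f 12 13 14
f 12 14 4
f 13 1 15
f 13 15 14
f 14 15 16
f 14 16 4
f 15 1 17
f 15 17 16
f 16 17 18
f 16 18 4
f 17 1 19
f 17 19 18
f 18 19 20
f 18 20 4
f 19 1 21
f 19 21 20
f 20 21 22
f 20 22 4
f 21 1 23
f 21 23 22
f 22 23 24
f 22 24 4
f 23 1 25
f 23 25 24
f 24 25 26
f 24 26 4
f 25 1 27
f 25 27 26
f 26 27 28
f 26 28 4
f 27 1 2
f 27 2 28
f 28 2 3
f 28 3 4
f 30 29 32
f 30 32 31
f 32 29 33
f 32 33 31
f 33 29 34
f 33 34 31
f 34 29 35
f 34 35 31
f 35 29 36
f 35 36 31
f 36 29 37
f 36 37 31
f 37 29 38
f 37 38 31
f 38 29 39
f 38 39 31
f 39 29 40
f 39 40 31
f 40 29 41
f 40 41 31
f 41 29 42
f 41 42 31
f 42 29 43
f 42 43 31
f 43 29 44
f 43 44 31
f 44 29 45
f 44 45 31
f 45 29 30
f 45 30 31
f 47 46 50
f 47 50 48
f 48 50 51
f 48 51 49
f 50 46 52
f 50 52 51
f 51 52 53
f 51 53 49
f 52 46 54
f 52 54 53
f 53 54 55
f 53 55 49
f 54 46 56
f 54 56 55
f 55 56 57
f 55 57 49
f 56 46 58
f 56 58 57
f 57 58 59
f 57 59 49
f 58 46 60
f 58 60 59
f 59 60 61
f 59 61 49
f 60 46 62
f 60 62 61
f 61 62 63
f 61 63 49
f 62 46 64
f 62 64 63
f 63 64 65
f 63 65 49
f 64 46 66
f 64 66 65
f 65 66 67
f 65 67 49
f 66 46 68
f 66 68 67
f 67 68 69
f 67 69 49
f 68 46 70
f 68 70 69
f 69 70 71
f 69 71 49
f 70 46 47
f 70 47 71
f 71 47 48
f 71 48 49
f 72 109 88
f 109 83 112
f 88 112 77
f 109 112 88
f 72 88 84
f 88 77 89
f 84 89 73
f 88 89 84
f 72 84 93
f 84 73 94
f 93 94 79
f 84 94 93
f 72 93 105
f 93 79 108
f 105 108 82
f 93 108 105
f 72 105 109
f 105 82 113
f 109 113 83
f 105 113 109
f 73 89 100
f 89 77 103
f 100 103 81
f 89 103 100
f 77 112 90
f 112 83 111
f 90 111 76
f 112 111 90
f 83 113 110
f 113 82 106
f 110 106 74
f 113 106 110
f 82 108 107
f 108 79 95
f 107 95 78
f 108 95 107
f 79 94 99
f 94 73 96
f 99 96 80
f 94 96 99
f 75 101 87
f 101 81 102
f 87 102 76
f 101 102 87
f 75 87 85
f 87 76 86
f 85 86 74
f 87 86 85
f 75 85 92
f 85 74 91
f 92 91 78
f 85 91 92
f 75 92 97
f 92 78 98
f 97 98 80
f 92 98 97
f 75 97 101
f 97 80 104
f 101 104 81
f 97 104 101
f 76 102 90
f 102 81 103
f 90 103 77
f 102 103 90
f 74 86 110
f 86 76 111
f 110 111 83
f 86 111 110
f 78 91 107
f 91 74 106
f 107 106 82
f 91 106 107
f 80 98 99
f 98 78 95
f 99 95 79
f 98 95 99
f 81 104 100
f 104 80 96
f 100 96 73
f 104 96 100

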